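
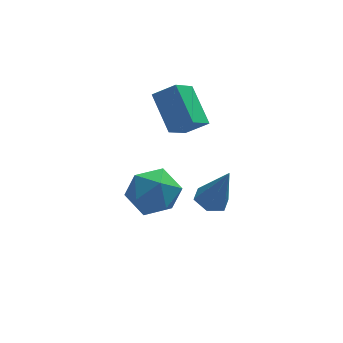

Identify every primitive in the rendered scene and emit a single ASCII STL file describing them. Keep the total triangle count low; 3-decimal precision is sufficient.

solid 
facet normal -0.303 0.212 -0.929
outer loop
vertex 1.796 -0.677 -3.369
vertex 1.369 -0.085 -3.095
vertex 2.109 0.035 -3.309
endloop
endfacet
facet normal 0.916 -0.397 -0.063
outer loop
vertex 1.796 -0.677 -3.369
vertex 2.109 0.035 -3.309
vertex 2.011 -0.535 -1.125
endloop
endfacet
facet normal -0.303 0.213 -0.929
outer loop
vertex 2.109 0.035 -3.309
vertex 1.369 -0.085 -3.095
vertex 1.682 0.627 -3.034
endloop
endfacet
facet normal 0.835 0.522 0.174
outer loop
vertex 2.109 0.035 -3.309
vertex 1.682 0.627 -3.034
vertex 2.011 -0.535 -1.125
endloop
endfacet
facet normal -0.303 0.213 -0.929
outer loop
vertex 1.682 0.627 -3.034
vertex 1.369 -0.085 -3.095
vertex 0.942 0.507 -2.82
endloop
endfacet
facet normal 0.011 0.855 0.518
outer loop
vertex 1.682 0.627 -3.034
vertex 0.942 0.507 -2.82
vertex 2.011 -0.535 -1.125
endloop
endfacet
facet normal -0.304 0.212 -0.929
outer loop
vertex 0.942 0.507 -2.82
vertex 1.369 -0.085 -3.095
vertex 0.628 -0.204 -2.88
endloop
endfacet
facet normal -0.731 0.270 0.627
outer loop
vertex 0.942 0.507 -2.82
vertex 0.628 -0.204 -2.88
vertex 2.011 -0.535 -1.125
endloop
endfacet
facet normal -0.304 0.212 -0.929
outer loop
vertex 0.628 -0.204 -2.88
vertex 1.369 -0.085 -3.095
vertex 1.055 -0.797 -3.155
endloop
endfacet
facet normal -0.651 -0.650 0.391
outer loop
vertex 0.628 -0.204 -2.88
vertex 1.055 -0.797 -3.155
vertex 2.011 -0.535 -1.125
endloop
endfacet
facet normal -0.303 0.212 -0.929
outer loop
vertex 1.055 -0.797 -3.155
vertex 1.369 -0.085 -3.095
vertex 1.796 -0.677 -3.369
endloop
endfacet
facet normal 0.173 -0.984 0.046
outer loop
vertex 1.055 -0.797 -3.155
vertex 1.796 -0.677 -3.369
vertex 2.011 -0.535 -1.125
endloop
endfacet
facet normal -0.794 0.219 -0.567
outer loop
vertex -0.364 -0.097 1.385
vertex -0.779 1.442 2.56
vertex 0.458 0.752 0.562
endloop
endfacet
facet normal 0.209 -0.777 -0.593
outer loop
vertex 1.379 0.498 1.22
vertex -0.364 -0.097 1.385
vertex 0.458 0.752 0.562
endloop
endfacet
facet normal -0.794 0.219 -0.567
outer loop
vertex 0.458 0.752 0.562
vertex -0.779 1.442 2.56
vertex 0.043 2.291 1.737
endloop
endfacet
facet normal 0.571 0.590 -0.571
outer loop
vertex 0.043 2.291 1.737
vertex 1.379 0.498 1.22
vertex 0.458 0.752 0.562
endloop
endfacet
facet normal -0.571 -0.590 0.571
outer loop
vertex -0.364 -0.097 1.385
vertex 0.142 1.188 3.218
vertex -0.779 1.442 2.56
endloop
endfacet
facet normal 0.209 -0.777 -0.593
outer loop
vertex 0.557 -0.351 2.043
vertex -0.364 -0.097 1.385
vertex 1.379 0.498 1.22
endloop
endfacet
facet normal -0.571 -0.590 0.571
outer loop
vertex 0.557 -0.351 2.043
vertex 0.142 1.188 3.218
vertex -0.364 -0.097 1.385
endloop
endfacet
facet normal -0.209 0.777 0.593
outer loop
vertex -0.779 1.442 2.56
vertex 0.142 1.188 3.218
vertex 0.043 2.291 1.737
endloop
endfacet
facet normal 0.571 0.590 -0.571
outer loop
vertex 0.964 2.037 2.395
vertex 1.379 0.498 1.22
vertex 0.043 2.291 1.737
endloop
endfacet
facet normal -0.209 0.777 0.593
outer loop
vertex 0.043 2.291 1.737
vertex 0.142 1.188 3.218
vertex 0.964 2.037 2.395
endloop
endfacet
facet normal 0.794 -0.219 0.567
outer loop
vertex 0.964 2.037 2.395
vertex 0.557 -0.351 2.043
vertex 1.379 0.498 1.22
endloop
endfacet
facet normal 0.794 -0.219 0.567
outer loop
vertex 0.142 1.188 3.218
vertex 0.557 -0.351 2.043
vertex 0.964 2.037 2.395
endloop
endfacet
facet normal -0.579 0.706 -0.409
outer loop
vertex -1.661 -2.552 -0.56
vertex -2.555 -2.87 0.156
vertex -1.783 -2.036 0.503
endloop
endfacet
facet normal 0.108 0.899 -0.424
outer loop
vertex -1.661 -2.552 -0.56
vertex -1.783 -2.036 0.503
vertex -0.704 -2.349 0.115
endloop
endfacet
facet normal 0.470 0.401 -0.786
outer loop
vertex -1.661 -2.552 -0.56
vertex -0.704 -2.349 0.115
vertex -0.81 -3.377 -0.473
endloop
endfacet
facet normal 0.006 -0.099 -0.995
outer loop
vertex -1.661 -2.552 -0.56
vertex -0.81 -3.377 -0.473
vertex -1.953 -3.698 -0.448
endloop
endfacet
facet normal -0.642 0.089 -0.762
outer loop
vertex -1.661 -2.552 -0.56
vertex -1.953 -3.698 -0.448
vertex -2.555 -2.87 0.156
endloop
endfacet
facet normal 0.351 0.903 0.248
outer loop
vertex -0.704 -2.349 0.115
vertex -1.783 -2.036 0.503
vertex -1.007 -2.542 1.248
endloop
endfacet
facet normal -0.760 0.590 0.272
outer loop
vertex -1.783 -2.036 0.503
vertex -2.555 -2.87 0.156
vertex -2.15 -2.863 1.273
endloop
endfacet
facet normal -0.862 -0.408 -0.300
outer loop
vertex -2.555 -2.87 0.156
vertex -1.953 -3.698 -0.448
vertex -2.256 -3.891 0.685
endloop
endfacet
facet normal 0.185 -0.712 -0.677
outer loop
vertex -1.953 -3.698 -0.448
vertex -0.81 -3.377 -0.473
vertex -1.177 -4.204 0.297
endloop
endfacet
facet normal 0.935 0.098 -0.340
outer loop
vertex -0.81 -3.377 -0.473
vertex -0.704 -2.349 0.115
vertex -0.405 -3.37 0.644
endloop
endfacet
facet normal -0.006 0.099 0.995
outer loop
vertex -1.299 -3.688 1.36
vertex -1.007 -2.542 1.248
vertex -2.15 -2.863 1.273
endloop
endfacet
facet normal -0.470 -0.401 0.786
outer loop
vertex -1.299 -3.688 1.36
vertex -2.15 -2.863 1.273
vertex -2.256 -3.891 0.685
endloop
endfacet
facet normal -0.108 -0.899 0.424
outer loop
vertex -1.299 -3.688 1.36
vertex -2.256 -3.891 0.685
vertex -1.177 -4.204 0.297
endloop
endfacet
facet normal 0.579 -0.706 0.409
outer loop
vertex -1.299 -3.688 1.36
vertex -1.177 -4.204 0.297
vertex -0.405 -3.37 0.644
endloop
endfacet
facet normal 0.642 -0.089 0.762
outer loop
vertex -1.299 -3.688 1.36
vertex -0.405 -3.37 0.644
vertex -1.007 -2.542 1.248
endloop
endfacet
facet normal -0.185 0.712 0.677
outer loop
vertex -2.15 -2.863 1.273
vertex -1.007 -2.542 1.248
vertex -1.783 -2.036 0.503
endloop
endfacet
facet normal -0.935 -0.098 0.340
outer loop
vertex -2.256 -3.891 0.685
vertex -2.15 -2.863 1.273
vertex -2.555 -2.87 0.156
endloop
endfacet
facet normal -0.351 -0.903 -0.248
outer loop
vertex -1.177 -4.204 0.297
vertex -2.256 -3.891 0.685
vertex -1.953 -3.698 -0.448
endloop
endfacet
facet normal 0.760 -0.590 -0.272
outer loop
vertex -0.405 -3.37 0.644
vertex -1.177 -4.204 0.297
vertex -0.81 -3.377 -0.473
endloop
endfacet
facet normal 0.862 0.408 0.300
outer loop
vertex -1.007 -2.542 1.248
vertex -0.405 -3.37 0.644
vertex -0.704 -2.349 0.115
endloop
endfacet

endsolid


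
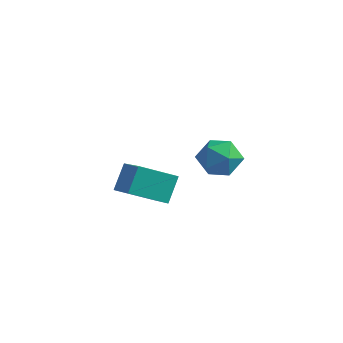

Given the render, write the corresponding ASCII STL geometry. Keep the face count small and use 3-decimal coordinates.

solid 
facet normal -0.690 -0.590 0.419
outer loop
vertex 3.028 -2.969 -2.735
vertex 2.923 -2.018 -1.567
vertex 1.458 -1.869 -3.773
endloop
endfacet
facet normal 0.070 -0.630 -0.773
outer loop
vertex 2.777 -0.742 -4.573
vertex 3.028 -2.969 -2.735
vertex 1.458 -1.869 -3.773
endloop
endfacet
facet normal -0.690 -0.590 0.419
outer loop
vertex 1.458 -1.869 -3.773
vertex 2.923 -2.018 -1.567
vertex 1.353 -0.917 -2.605
endloop
endfacet
facet normal -0.720 0.505 -0.476
outer loop
vertex 1.353 -0.917 -2.605
vertex 2.777 -0.742 -4.573
vertex 1.458 -1.869 -3.773
endloop
endfacet
facet normal 0.720 -0.505 0.476
outer loop
vertex 3.028 -2.969 -2.735
vertex 4.242 -0.891 -2.367
vertex 2.923 -2.018 -1.567
endloop
endfacet
facet normal 0.069 -0.630 -0.773
outer loop
vertex 4.347 -1.843 -3.535
vertex 3.028 -2.969 -2.735
vertex 2.777 -0.742 -4.573
endloop
endfacet
facet normal 0.720 -0.505 0.476
outer loop
vertex 4.347 -1.843 -3.535
vertex 4.242 -0.891 -2.367
vertex 3.028 -2.969 -2.735
endloop
endfacet
facet normal -0.069 0.630 0.773
outer loop
vertex 2.923 -2.018 -1.567
vertex 4.242 -0.891 -2.367
vertex 1.353 -0.917 -2.605
endloop
endfacet
facet normal -0.720 0.505 -0.476
outer loop
vertex 2.672 0.209 -3.405
vertex 2.777 -0.742 -4.573
vertex 1.353 -0.917 -2.605
endloop
endfacet
facet normal -0.069 0.631 0.773
outer loop
vertex 1.353 -0.917 -2.605
vertex 4.242 -0.891 -2.367
vertex 2.672 0.209 -3.405
endloop
endfacet
facet normal 0.690 0.590 -0.418
outer loop
vertex 2.672 0.209 -3.405
vertex 4.347 -1.843 -3.535
vertex 2.777 -0.742 -4.573
endloop
endfacet
facet normal 0.690 0.590 -0.419
outer loop
vertex 4.242 -0.891 -2.367
vertex 4.347 -1.843 -3.535
vertex 2.672 0.209 -3.405
endloop
endfacet
facet normal -0.295 0.112 0.949
outer loop
vertex 2.803 3.836 -3.13
vertex 3.328 2.809 -2.846
vertex 3.937 3.827 -2.777
endloop
endfacet
facet normal -0.193 0.746 0.638
outer loop
vertex 2.803 3.836 -3.13
vertex 3.937 3.827 -2.777
vertex 3.603 4.517 -3.685
endloop
endfacet
facet normal -0.619 0.782 0.067
outer loop
vertex 2.803 3.836 -3.13
vertex 3.603 4.517 -3.685
vertex 2.787 3.925 -4.314
endloop
endfacet
facet normal -0.985 0.172 0.026
outer loop
vertex 2.803 3.836 -3.13
vertex 2.787 3.925 -4.314
vertex 2.617 2.87 -3.796
endloop
endfacet
facet normal -0.784 -0.243 0.571
outer loop
vertex 2.803 3.836 -3.13
vertex 2.617 2.87 -3.796
vertex 3.328 2.809 -2.846
endloop
endfacet
facet normal 0.484 0.773 0.410
outer loop
vertex 3.603 4.517 -3.685
vertex 3.937 3.827 -2.777
vertex 4.623 3.91 -3.744
endloop
endfacet
facet normal 0.319 -0.253 0.913
outer loop
vertex 3.937 3.827 -2.777
vertex 3.328 2.809 -2.846
vertex 4.453 2.855 -3.226
endloop
endfacet
facet normal -0.475 -0.827 0.302
outer loop
vertex 3.328 2.809 -2.846
vertex 2.617 2.87 -3.796
vertex 3.637 2.263 -3.855
endloop
endfacet
facet normal -0.799 -0.156 -0.580
outer loop
vertex 2.617 2.87 -3.796
vertex 2.787 3.925 -4.314
vertex 3.303 2.953 -4.763
endloop
endfacet
facet normal -0.208 0.832 -0.514
outer loop
vertex 2.787 3.925 -4.314
vertex 3.603 4.517 -3.685
vertex 3.912 3.971 -4.694
endloop
endfacet
facet normal 0.985 -0.172 -0.026
outer loop
vertex 4.437 2.944 -4.41
vertex 4.623 3.91 -3.744
vertex 4.453 2.855 -3.226
endloop
endfacet
facet normal 0.619 -0.782 -0.067
outer loop
vertex 4.437 2.944 -4.41
vertex 4.453 2.855 -3.226
vertex 3.637 2.263 -3.855
endloop
endfacet
facet normal 0.193 -0.746 -0.638
outer loop
vertex 4.437 2.944 -4.41
vertex 3.637 2.263 -3.855
vertex 3.303 2.953 -4.763
endloop
endfacet
facet normal 0.295 -0.112 -0.949
outer loop
vertex 4.437 2.944 -4.41
vertex 3.303 2.953 -4.763
vertex 3.912 3.971 -4.694
endloop
endfacet
facet normal 0.784 0.243 -0.571
outer loop
vertex 4.437 2.944 -4.41
vertex 3.912 3.971 -4.694
vertex 4.623 3.91 -3.744
endloop
endfacet
facet normal 0.799 0.156 0.580
outer loop
vertex 4.453 2.855 -3.226
vertex 4.623 3.91 -3.744
vertex 3.937 3.827 -2.777
endloop
endfacet
facet normal 0.208 -0.832 0.514
outer loop
vertex 3.637 2.263 -3.855
vertex 4.453 2.855 -3.226
vertex 3.328 2.809 -2.846
endloop
endfacet
facet normal -0.484 -0.773 -0.410
outer loop
vertex 3.303 2.953 -4.763
vertex 3.637 2.263 -3.855
vertex 2.617 2.87 -3.796
endloop
endfacet
facet normal -0.319 0.253 -0.913
outer loop
vertex 3.912 3.971 -4.694
vertex 3.303 2.953 -4.763
vertex 2.787 3.925 -4.314
endloop
endfacet
facet normal 0.475 0.827 -0.302
outer loop
vertex 4.623 3.91 -3.744
vertex 3.912 3.971 -4.694
vertex 3.603 4.517 -3.685
endloop
endfacet

endsolid


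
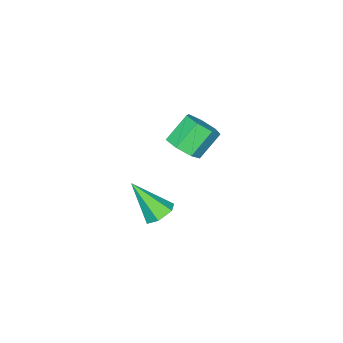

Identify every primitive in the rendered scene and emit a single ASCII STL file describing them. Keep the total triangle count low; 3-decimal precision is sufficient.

solid 
facet normal 0.664 -0.204 -0.719
outer loop
vertex -2.198 0.383 2.009
vertex -2.915 0.193 1.401
vertex -2.478 1.031 1.567
endloop
endfacet
facet normal 0.668 0.594 0.448
outer loop
vertex -2.198 0.383 2.009
vertex -2.478 1.031 1.567
vertex -3.288 0.718 3.188
endloop
endfacet
facet normal 0.667 0.595 0.448
outer loop
vertex -3.288 0.718 3.188
vertex -2.478 1.031 1.567
vertex -3.568 1.366 2.745
endloop
endfacet
facet normal -0.665 0.204 0.719
outer loop
vertex -3.288 0.718 3.188
vertex -3.568 1.366 2.745
vertex -4.005 0.527 2.579
endloop
endfacet
facet normal 0.665 -0.204 -0.719
outer loop
vertex -2.478 1.031 1.567
vertex -2.915 0.193 1.401
vertex -3.087 1.047 0.999
endloop
endfacet
facet normal 0.153 0.979 -0.137
outer loop
vertex -2.478 1.031 1.567
vertex -3.087 1.047 0.999
vertex -3.568 1.366 2.745
endloop
endfacet
facet normal 0.153 0.979 -0.137
outer loop
vertex -3.568 1.366 2.745
vertex -3.087 1.047 0.999
vertex -4.177 1.382 2.178
endloop
endfacet
facet normal -0.664 0.204 0.719
outer loop
vertex -3.568 1.366 2.745
vertex -4.177 1.382 2.178
vertex -4.005 0.527 2.579
endloop
endfacet
facet normal 0.665 -0.204 -0.718
outer loop
vertex -3.087 1.047 0.999
vertex -2.915 0.193 1.401
vertex -3.567 0.42 0.733
endloop
endfacet
facet normal -0.476 0.626 -0.618
outer loop
vertex -3.087 1.047 0.999
vertex -3.567 0.42 0.733
vertex -4.177 1.382 2.178
endloop
endfacet
facet normal -0.476 0.626 -0.618
outer loop
vertex -4.177 1.382 2.178
vertex -3.567 0.42 0.733
vertex -4.657 0.755 1.912
endloop
endfacet
facet normal -0.664 0.204 0.719
outer loop
vertex -4.177 1.382 2.178
vertex -4.657 0.755 1.912
vertex -4.005 0.527 2.579
endloop
endfacet
facet normal 0.665 -0.205 -0.718
outer loop
vertex -3.567 0.42 0.733
vertex -2.915 0.193 1.401
vertex -3.556 -0.379 0.971
endloop
endfacet
facet normal -0.747 -0.199 -0.634
outer loop
vertex -3.567 0.42 0.733
vertex -3.556 -0.379 0.971
vertex -4.657 0.755 1.912
endloop
endfacet
facet normal -0.747 -0.199 -0.635
outer loop
vertex -4.657 0.755 1.912
vertex -3.556 -0.379 0.971
vertex -4.646 -0.044 2.149
endloop
endfacet
facet normal -0.664 0.204 0.719
outer loop
vertex -4.657 0.755 1.912
vertex -4.646 -0.044 2.149
vertex -4.005 0.527 2.579
endloop
endfacet
facet normal 0.664 -0.203 -0.719
outer loop
vertex -3.556 -0.379 0.971
vertex -2.915 0.193 1.401
vertex -3.062 -0.747 1.531
endloop
endfacet
facet normal -0.455 -0.874 -0.173
outer loop
vertex -3.556 -0.379 0.971
vertex -3.062 -0.747 1.531
vertex -4.646 -0.044 2.149
endloop
endfacet
facet normal -0.455 -0.874 -0.172
outer loop
vertex -4.646 -0.044 2.149
vertex -3.062 -0.747 1.531
vertex -4.152 -0.412 2.71
endloop
endfacet
facet normal -0.664 0.204 0.719
outer loop
vertex -4.646 -0.044 2.149
vertex -4.152 -0.412 2.71
vertex -4.005 0.527 2.579
endloop
endfacet
facet normal 0.665 -0.203 -0.719
outer loop
vertex -3.062 -0.747 1.531
vertex -2.915 0.193 1.401
vertex -2.458 -0.408 1.994
endloop
endfacet
facet normal 0.179 -0.890 0.418
outer loop
vertex -3.062 -0.747 1.531
vertex -2.458 -0.408 1.994
vertex -4.152 -0.412 2.71
endloop
endfacet
facet normal 0.179 -0.890 0.418
outer loop
vertex -4.152 -0.412 2.71
vertex -2.458 -0.408 1.994
vertex -3.548 -0.073 3.173
endloop
endfacet
facet normal -0.665 0.204 0.718
outer loop
vertex -4.152 -0.412 2.71
vertex -3.548 -0.073 3.173
vertex -4.005 0.527 2.579
endloop
endfacet
facet normal 0.664 -0.205 -0.719
outer loop
vertex -2.458 -0.408 1.994
vertex -2.915 0.193 1.401
vertex -2.198 0.383 2.009
endloop
endfacet
facet normal 0.679 -0.236 0.695
outer loop
vertex -2.458 -0.408 1.994
vertex -2.198 0.383 2.009
vertex -3.548 -0.073 3.173
endloop
endfacet
facet normal 0.679 -0.236 0.695
outer loop
vertex -3.548 -0.073 3.173
vertex -2.198 0.383 2.009
vertex -3.288 0.718 3.188
endloop
endfacet
facet normal -0.665 0.205 0.718
outer loop
vertex -3.548 -0.073 3.173
vertex -3.288 0.718 3.188
vertex -4.005 0.527 2.579
endloop
endfacet
facet normal -0.150 0.640 -0.753
outer loop
vertex 2.755 2.684 1.402
vertex 2.074 2.879 1.703
vertex 2.708 3.265 1.905
endloop
endfacet
facet normal 0.986 -0.058 0.159
outer loop
vertex 2.755 2.684 1.402
vertex 2.708 3.265 1.905
vertex 2.386 1.541 3.277
endloop
endfacet
facet normal -0.150 0.640 -0.754
outer loop
vertex 2.708 3.265 1.905
vertex 2.074 2.879 1.703
vertex 2.026 3.46 2.206
endloop
endfacet
facet normal 0.465 0.496 0.733
outer loop
vertex 2.708 3.265 1.905
vertex 2.026 3.46 2.206
vertex 2.386 1.541 3.277
endloop
endfacet
facet normal -0.149 0.640 -0.754
outer loop
vertex 2.026 3.46 2.206
vertex 2.074 2.879 1.703
vertex 1.392 3.073 2.003
endloop
endfacet
facet normal -0.476 0.359 0.803
outer loop
vertex 2.026 3.46 2.206
vertex 1.392 3.073 2.003
vertex 2.386 1.541 3.277
endloop
endfacet
facet normal -0.149 0.640 -0.754
outer loop
vertex 1.392 3.073 2.003
vertex 2.074 2.879 1.703
vertex 1.439 2.492 1.5
endloop
endfacet
facet normal -0.895 -0.332 0.299
outer loop
vertex 1.392 3.073 2.003
vertex 1.439 2.492 1.5
vertex 2.386 1.541 3.277
endloop
endfacet
facet normal -0.149 0.640 -0.754
outer loop
vertex 1.439 2.492 1.5
vertex 2.074 2.879 1.703
vertex 2.121 2.298 1.2
endloop
endfacet
facet normal -0.373 -0.886 -0.275
outer loop
vertex 1.439 2.492 1.5
vertex 2.121 2.298 1.2
vertex 2.386 1.541 3.277
endloop
endfacet
facet normal -0.150 0.640 -0.753
outer loop
vertex 2.121 2.298 1.2
vertex 2.074 2.879 1.703
vertex 2.755 2.684 1.402
endloop
endfacet
facet normal 0.566 -0.749 -0.345
outer loop
vertex 2.121 2.298 1.2
vertex 2.755 2.684 1.402
vertex 2.386 1.541 3.277
endloop
endfacet

endsolid


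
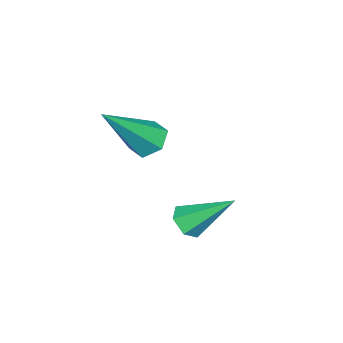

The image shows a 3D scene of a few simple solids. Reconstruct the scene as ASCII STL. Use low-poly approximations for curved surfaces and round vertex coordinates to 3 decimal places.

solid 
facet normal 0.211 -0.738 -0.641
outer loop
vertex 3.644 -1.267 2.438
vertex 3.249 -1.097 2.112
vertex 3.749 -0.903 2.053
endloop
endfacet
facet normal 0.859 0.234 0.456
outer loop
vertex 3.644 -1.267 2.438
vertex 3.749 -0.903 2.053
vertex 2.911 0.077 3.128
endloop
endfacet
facet normal 0.212 -0.740 -0.638
outer loop
vertex 3.749 -0.903 2.053
vertex 3.249 -1.097 2.112
vertex 3.354 -0.734 1.726
endloop
endfacet
facet normal 0.561 0.781 -0.274
outer loop
vertex 3.749 -0.903 2.053
vertex 3.354 -0.734 1.726
vertex 2.911 0.077 3.128
endloop
endfacet
facet normal 0.212 -0.740 -0.638
outer loop
vertex 3.354 -0.734 1.726
vertex 3.249 -1.097 2.112
vertex 2.854 -0.928 1.785
endloop
endfacet
facet normal -0.358 0.755 -0.550
outer loop
vertex 3.354 -0.734 1.726
vertex 2.854 -0.928 1.785
vertex 2.911 0.077 3.128
endloop
endfacet
facet normal 0.213 -0.739 -0.640
outer loop
vertex 2.854 -0.928 1.785
vertex 3.249 -1.097 2.112
vertex 2.748 -1.292 2.17
endloop
endfacet
facet normal -0.978 0.184 -0.096
outer loop
vertex 2.854 -0.928 1.785
vertex 2.748 -1.292 2.17
vertex 2.911 0.077 3.128
endloop
endfacet
facet normal 0.213 -0.739 -0.640
outer loop
vertex 2.748 -1.292 2.17
vertex 3.249 -1.097 2.112
vertex 3.143 -1.461 2.497
endloop
endfacet
facet normal -0.681 -0.363 0.635
outer loop
vertex 2.748 -1.292 2.17
vertex 3.143 -1.461 2.497
vertex 2.911 0.077 3.128
endloop
endfacet
facet normal 0.211 -0.739 -0.640
outer loop
vertex 3.143 -1.461 2.497
vertex 3.249 -1.097 2.112
vertex 3.644 -1.267 2.438
endloop
endfacet
facet normal 0.238 -0.338 0.911
outer loop
vertex 3.143 -1.461 2.497
vertex 3.644 -1.267 2.438
vertex 2.911 0.077 3.128
endloop
endfacet
facet normal -0.618 0.302 -0.726
outer loop
vertex 1.342 -3.461 2.551
vertex 0.841 -3.559 2.937
vertex 1.131 -2.989 2.927
endloop
endfacet
facet normal 0.846 0.508 -0.163
outer loop
vertex 1.342 -3.461 2.551
vertex 1.131 -2.989 2.927
vertex 2.159 -4.201 4.483
endloop
endfacet
facet normal -0.618 0.302 -0.726
outer loop
vertex 1.131 -2.989 2.927
vertex 0.841 -3.559 2.937
vertex 0.63 -3.087 3.313
endloop
endfacet
facet normal 0.224 0.835 0.503
outer loop
vertex 1.131 -2.989 2.927
vertex 0.63 -3.087 3.313
vertex 2.159 -4.201 4.483
endloop
endfacet
facet normal -0.618 0.302 -0.726
outer loop
vertex 0.63 -3.087 3.313
vertex 0.841 -3.559 2.937
vertex 0.34 -3.657 3.323
endloop
endfacet
facet normal -0.466 0.252 0.848
outer loop
vertex 0.63 -3.087 3.313
vertex 0.34 -3.657 3.323
vertex 2.159 -4.201 4.483
endloop
endfacet
facet normal -0.618 0.300 -0.726
outer loop
vertex 0.34 -3.657 3.323
vertex 0.841 -3.559 2.937
vertex 0.552 -4.13 2.947
endloop
endfacet
facet normal -0.534 -0.660 0.529
outer loop
vertex 0.34 -3.657 3.323
vertex 0.552 -4.13 2.947
vertex 2.159 -4.201 4.483
endloop
endfacet
facet normal -0.619 0.301 -0.726
outer loop
vertex 0.552 -4.13 2.947
vertex 0.841 -3.559 2.937
vertex 1.052 -4.032 2.561
endloop
endfacet
facet normal 0.088 -0.987 -0.137
outer loop
vertex 0.552 -4.13 2.947
vertex 1.052 -4.032 2.561
vertex 2.159 -4.201 4.483
endloop
endfacet
facet normal -0.618 0.301 -0.726
outer loop
vertex 1.052 -4.032 2.561
vertex 0.841 -3.559 2.937
vertex 1.342 -3.461 2.551
endloop
endfacet
facet normal 0.777 -0.403 -0.483
outer loop
vertex 1.052 -4.032 2.561
vertex 1.342 -3.461 2.551
vertex 2.159 -4.201 4.483
endloop
endfacet

endsolid


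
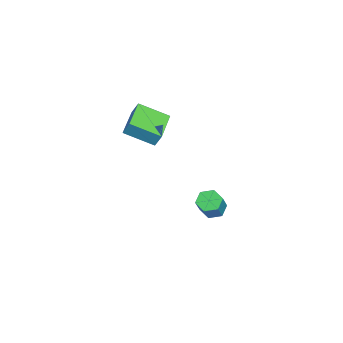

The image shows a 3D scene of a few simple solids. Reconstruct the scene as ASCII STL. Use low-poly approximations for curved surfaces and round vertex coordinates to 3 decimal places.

solid 
facet normal -0.641 0.111 -0.760
outer loop
vertex -3.282 0.137 -4.504
vertex -3.741 -0.334 -4.186
vertex -3.79 0.38 -4.04
endloop
endfacet
facet normal 0.324 0.936 -0.135
outer loop
vertex -3.282 0.137 -4.504
vertex -3.79 0.38 -4.04
vertex -2.06 -0.076 -3.051
endloop
endfacet
facet normal 0.324 0.936 -0.136
outer loop
vertex -2.06 -0.076 -3.051
vertex -3.79 0.38 -4.04
vertex -2.568 0.167 -2.588
endloop
endfacet
facet normal 0.640 -0.112 0.760
outer loop
vertex -2.06 -0.076 -3.051
vertex -2.568 0.167 -2.588
vertex -2.519 -0.546 -2.734
endloop
endfacet
facet normal -0.639 0.112 -0.761
outer loop
vertex -3.79 0.38 -4.04
vertex -3.741 -0.334 -4.186
vertex -4.25 -0.09 -3.723
endloop
endfacet
facet normal -0.441 0.757 0.482
outer loop
vertex -3.79 0.38 -4.04
vertex -4.25 -0.09 -3.723
vertex -2.568 0.167 -2.588
endloop
endfacet
facet normal -0.441 0.757 0.482
outer loop
vertex -2.568 0.167 -2.588
vertex -4.25 -0.09 -3.723
vertex -3.028 -0.303 -2.27
endloop
endfacet
facet normal 0.640 -0.112 0.760
outer loop
vertex -2.568 0.167 -2.588
vertex -3.028 -0.303 -2.27
vertex -2.519 -0.546 -2.734
endloop
endfacet
facet normal -0.639 0.111 -0.761
outer loop
vertex -4.25 -0.09 -3.723
vertex -3.741 -0.334 -4.186
vertex -4.2 -0.804 -3.869
endloop
endfacet
facet normal -0.766 -0.180 0.618
outer loop
vertex -4.25 -0.09 -3.723
vertex -4.2 -0.804 -3.869
vertex -3.028 -0.303 -2.27
endloop
endfacet
facet normal -0.766 -0.180 0.618
outer loop
vertex -3.028 -0.303 -2.27
vertex -4.2 -0.804 -3.869
vertex -2.978 -1.017 -2.416
endloop
endfacet
facet normal 0.640 -0.111 0.760
outer loop
vertex -3.028 -0.303 -2.27
vertex -2.978 -1.017 -2.416
vertex -2.519 -0.546 -2.734
endloop
endfacet
facet normal -0.640 0.112 -0.760
outer loop
vertex -4.2 -0.804 -3.869
vertex -3.741 -0.334 -4.186
vertex -3.692 -1.047 -4.332
endloop
endfacet
facet normal -0.324 -0.936 0.136
outer loop
vertex -4.2 -0.804 -3.869
vertex -3.692 -1.047 -4.332
vertex -2.978 -1.017 -2.416
endloop
endfacet
facet normal -0.324 -0.936 0.135
outer loop
vertex -2.978 -1.017 -2.416
vertex -3.692 -1.047 -4.332
vertex -2.47 -1.26 -2.88
endloop
endfacet
facet normal 0.641 -0.111 0.760
outer loop
vertex -2.978 -1.017 -2.416
vertex -2.47 -1.26 -2.88
vertex -2.519 -0.546 -2.734
endloop
endfacet
facet normal -0.640 0.112 -0.760
outer loop
vertex -3.692 -1.047 -4.332
vertex -3.741 -0.334 -4.186
vertex -3.232 -0.577 -4.65
endloop
endfacet
facet normal 0.441 -0.757 -0.482
outer loop
vertex -3.692 -1.047 -4.332
vertex -3.232 -0.577 -4.65
vertex -2.47 -1.26 -2.88
endloop
endfacet
facet normal 0.441 -0.757 -0.482
outer loop
vertex -2.47 -1.26 -2.88
vertex -3.232 -0.577 -4.65
vertex -2.01 -0.79 -3.197
endloop
endfacet
facet normal 0.639 -0.112 0.761
outer loop
vertex -2.47 -1.26 -2.88
vertex -2.01 -0.79 -3.197
vertex -2.519 -0.546 -2.734
endloop
endfacet
facet normal -0.640 0.111 -0.760
outer loop
vertex -3.232 -0.577 -4.65
vertex -3.741 -0.334 -4.186
vertex -3.282 0.137 -4.504
endloop
endfacet
facet normal 0.766 0.180 -0.618
outer loop
vertex -3.232 -0.577 -4.65
vertex -3.282 0.137 -4.504
vertex -2.01 -0.79 -3.197
endloop
endfacet
facet normal 0.766 0.180 -0.618
outer loop
vertex -2.01 -0.79 -3.197
vertex -3.282 0.137 -4.504
vertex -2.06 -0.076 -3.051
endloop
endfacet
facet normal 0.639 -0.111 0.761
outer loop
vertex -2.01 -0.79 -3.197
vertex -2.06 -0.076 -3.051
vertex -2.519 -0.546 -2.734
endloop
endfacet
facet normal -0.979 0.168 0.114
outer loop
vertex -3.523 -4.203 3.961
vertex -3.335 -2.582 3.179
vertex -3.673 -4.557 3.192
endloop
endfacet
facet normal -0.103 -0.896 0.432
outer loop
vertex -1.685 -4.898 2.961
vertex -3.523 -4.203 3.961
vertex -3.673 -4.557 3.192
endloop
endfacet
facet normal -0.979 0.168 0.114
outer loop
vertex -3.673 -4.557 3.192
vertex -3.335 -2.582 3.179
vertex -3.485 -2.936 2.41
endloop
endfacet
facet normal -0.175 -0.411 -0.895
outer loop
vertex -3.485 -2.936 2.41
vertex -1.685 -4.898 2.961
vertex -3.673 -4.557 3.192
endloop
endfacet
facet normal 0.175 0.411 0.895
outer loop
vertex -3.523 -4.203 3.961
vertex -1.347 -2.923 2.948
vertex -3.335 -2.582 3.179
endloop
endfacet
facet normal -0.103 -0.896 0.432
outer loop
vertex -1.535 -4.544 3.73
vertex -3.523 -4.203 3.961
vertex -1.685 -4.898 2.961
endloop
endfacet
facet normal 0.175 0.411 0.895
outer loop
vertex -1.535 -4.544 3.73
vertex -1.347 -2.923 2.948
vertex -3.523 -4.203 3.961
endloop
endfacet
facet normal 0.103 0.896 -0.432
outer loop
vertex -3.335 -2.582 3.179
vertex -1.347 -2.923 2.948
vertex -3.485 -2.936 2.41
endloop
endfacet
facet normal -0.175 -0.411 -0.895
outer loop
vertex -1.497 -3.277 2.179
vertex -1.685 -4.898 2.961
vertex -3.485 -2.936 2.41
endloop
endfacet
facet normal 0.103 0.896 -0.432
outer loop
vertex -3.485 -2.936 2.41
vertex -1.347 -2.923 2.948
vertex -1.497 -3.277 2.179
endloop
endfacet
facet normal 0.979 -0.168 -0.114
outer loop
vertex -1.497 -3.277 2.179
vertex -1.535 -4.544 3.73
vertex -1.685 -4.898 2.961
endloop
endfacet
facet normal 0.979 -0.168 -0.114
outer loop
vertex -1.347 -2.923 2.948
vertex -1.535 -4.544 3.73
vertex -1.497 -3.277 2.179
endloop
endfacet

endsolid


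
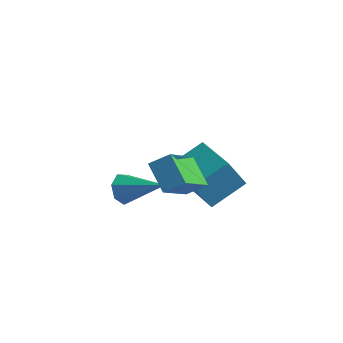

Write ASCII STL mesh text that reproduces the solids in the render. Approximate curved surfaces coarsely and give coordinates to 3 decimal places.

solid 
facet normal -0.687 -0.481 -0.545
outer loop
vertex 2.193 -0.661 0.23
vertex 1.928 1.047 -0.944
vertex 3.174 -1.095 -0.623
endloop
endfacet
facet normal 0.127 -0.817 0.562
outer loop
vertex 3.812 -0.647 -0.116
vertex 2.193 -0.661 0.23
vertex 3.174 -1.095 -0.623
endloop
endfacet
facet normal -0.687 -0.481 -0.545
outer loop
vertex 3.174 -1.095 -0.623
vertex 1.928 1.047 -0.944
vertex 2.908 0.614 -1.797
endloop
endfacet
facet normal 0.716 -0.316 -0.622
outer loop
vertex 2.908 0.614 -1.797
vertex 3.812 -0.647 -0.116
vertex 3.174 -1.095 -0.623
endloop
endfacet
facet normal -0.716 0.316 0.622
outer loop
vertex 2.193 -0.661 0.23
vertex 2.566 1.495 -0.437
vertex 1.928 1.047 -0.944
endloop
endfacet
facet normal 0.127 -0.818 0.561
outer loop
vertex 2.832 -0.214 0.737
vertex 2.193 -0.661 0.23
vertex 3.812 -0.647 -0.116
endloop
endfacet
facet normal -0.716 0.316 0.623
outer loop
vertex 2.832 -0.214 0.737
vertex 2.566 1.495 -0.437
vertex 2.193 -0.661 0.23
endloop
endfacet
facet normal -0.128 0.817 -0.562
outer loop
vertex 1.928 1.047 -0.944
vertex 2.566 1.495 -0.437
vertex 2.908 0.614 -1.797
endloop
endfacet
facet normal 0.716 -0.317 -0.623
outer loop
vertex 3.547 1.061 -1.29
vertex 3.812 -0.647 -0.116
vertex 2.908 0.614 -1.797
endloop
endfacet
facet normal -0.126 0.818 -0.562
outer loop
vertex 2.908 0.614 -1.797
vertex 2.566 1.495 -0.437
vertex 3.547 1.061 -1.29
endloop
endfacet
facet normal 0.687 0.481 0.545
outer loop
vertex 3.547 1.061 -1.29
vertex 2.832 -0.214 0.737
vertex 3.812 -0.647 -0.116
endloop
endfacet
facet normal 0.687 0.481 0.545
outer loop
vertex 2.566 1.495 -0.437
vertex 2.832 -0.214 0.737
vertex 3.547 1.061 -1.29
endloop
endfacet
facet normal -0.914 0.405 0.031
outer loop
vertex 0.945 4.285 -1.741
vertex 1.239 5.059 -3.169
vertex 0.325 2.95 -2.593
endloop
endfacet
facet normal -0.179 -0.469 0.865
outer loop
vertex 2.061 2.181 -2.651
vertex 0.945 4.285 -1.741
vertex 0.325 2.95 -2.593
endloop
endfacet
facet normal -0.914 0.405 0.031
outer loop
vertex 0.325 2.95 -2.593
vertex 1.239 5.059 -3.169
vertex 0.619 3.724 -4.02
endloop
endfacet
facet normal -0.364 -0.785 -0.501
outer loop
vertex 0.619 3.724 -4.02
vertex 2.061 2.181 -2.651
vertex 0.325 2.95 -2.593
endloop
endfacet
facet normal 0.365 0.785 0.501
outer loop
vertex 0.945 4.285 -1.741
vertex 2.975 4.29 -3.227
vertex 1.239 5.059 -3.169
endloop
endfacet
facet normal -0.178 -0.469 0.865
outer loop
vertex 2.681 3.516 -1.8
vertex 0.945 4.285 -1.741
vertex 2.061 2.181 -2.651
endloop
endfacet
facet normal 0.365 0.785 0.501
outer loop
vertex 2.681 3.516 -1.8
vertex 2.975 4.29 -3.227
vertex 0.945 4.285 -1.741
endloop
endfacet
facet normal 0.179 0.469 -0.865
outer loop
vertex 1.239 5.059 -3.169
vertex 2.975 4.29 -3.227
vertex 0.619 3.724 -4.02
endloop
endfacet
facet normal -0.365 -0.785 -0.501
outer loop
vertex 2.355 2.955 -4.079
vertex 2.061 2.181 -2.651
vertex 0.619 3.724 -4.02
endloop
endfacet
facet normal 0.178 0.469 -0.865
outer loop
vertex 0.619 3.724 -4.02
vertex 2.975 4.29 -3.227
vertex 2.355 2.955 -4.079
endloop
endfacet
facet normal 0.914 -0.405 -0.031
outer loop
vertex 2.355 2.955 -4.079
vertex 2.681 3.516 -1.8
vertex 2.061 2.181 -2.651
endloop
endfacet
facet normal 0.914 -0.405 -0.031
outer loop
vertex 2.975 4.29 -3.227
vertex 2.681 3.516 -1.8
vertex 2.355 2.955 -4.079
endloop
endfacet
facet normal -0.901 -0.148 -0.407
outer loop
vertex -0.348 1.112 -4.05
vertex -0.659 1.456 -3.486
vertex -0.421 1.738 -4.116
endloop
endfacet
facet normal 0.683 0.003 -0.730
outer loop
vertex -0.348 1.112 -4.05
vertex -0.421 1.738 -4.116
vertex 1.099 1.744 -2.694
endloop
endfacet
facet normal -0.901 -0.148 -0.407
outer loop
vertex -0.421 1.738 -4.116
vertex -0.659 1.456 -3.486
vertex -0.673 2.151 -3.708
endloop
endfacet
facet normal 0.449 0.751 -0.483
outer loop
vertex -0.421 1.738 -4.116
vertex -0.673 2.151 -3.708
vertex 1.099 1.744 -2.694
endloop
endfacet
facet normal -0.901 -0.148 -0.408
outer loop
vertex -0.673 2.151 -3.708
vertex -0.659 1.456 -3.486
vertex -0.915 2.041 -3.133
endloop
endfacet
facet normal 0.094 0.970 0.225
outer loop
vertex -0.673 2.151 -3.708
vertex -0.915 2.041 -3.133
vertex 1.099 1.744 -2.694
endloop
endfacet
facet normal -0.901 -0.149 -0.406
outer loop
vertex -0.915 2.041 -3.133
vertex -0.659 1.456 -3.486
vertex -0.963 1.49 -2.824
endloop
endfacet
facet normal -0.115 0.493 0.862
outer loop
vertex -0.915 2.041 -3.133
vertex -0.963 1.49 -2.824
vertex 1.099 1.744 -2.694
endloop
endfacet
facet normal -0.902 -0.147 -0.406
outer loop
vertex -0.963 1.49 -2.824
vertex -0.659 1.456 -3.486
vertex -0.783 0.913 -3.014
endloop
endfacet
facet normal -0.021 -0.318 0.948
outer loop
vertex -0.963 1.49 -2.824
vertex -0.783 0.913 -3.014
vertex 1.099 1.744 -2.694
endloop
endfacet
facet normal -0.901 -0.148 -0.407
outer loop
vertex -0.783 0.913 -3.014
vertex -0.659 1.456 -3.486
vertex -0.509 0.745 -3.56
endloop
endfacet
facet normal 0.307 -0.855 0.417
outer loop
vertex -0.783 0.913 -3.014
vertex -0.509 0.745 -3.56
vertex 1.099 1.744 -2.694
endloop
endfacet
facet normal -0.901 -0.148 -0.407
outer loop
vertex -0.509 0.745 -3.56
vertex -0.659 1.456 -3.486
vertex -0.348 1.112 -4.05
endloop
endfacet
facet normal 0.620 -0.712 -0.330
outer loop
vertex -0.509 0.745 -3.56
vertex -0.348 1.112 -4.05
vertex 1.099 1.744 -2.694
endloop
endfacet

endsolid


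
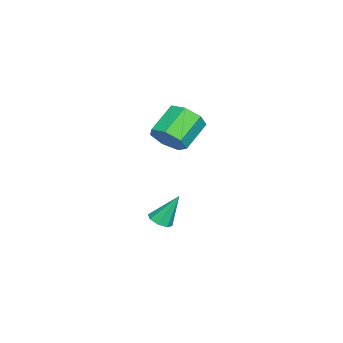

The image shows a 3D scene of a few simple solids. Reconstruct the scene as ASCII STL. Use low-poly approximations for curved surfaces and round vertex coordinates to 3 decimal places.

solid 
facet normal 0.140 -0.469 -0.872
outer loop
vertex -2.247 2.585 -2.055
vertex -2.687 2.162 -1.898
vertex -2.689 2.717 -2.197
endloop
endfacet
facet normal 0.312 0.945 -0.094
outer loop
vertex -2.247 2.585 -2.055
vertex -2.689 2.717 -2.197
vertex -2.933 2.978 -0.382
endloop
endfacet
facet normal 0.141 -0.469 -0.872
outer loop
vertex -2.689 2.717 -2.197
vertex -2.687 2.162 -1.898
vertex -3.13 2.523 -2.164
endloop
endfacet
facet normal -0.407 0.895 -0.183
outer loop
vertex -2.689 2.717 -2.197
vertex -3.13 2.523 -2.164
vertex -2.933 2.978 -0.382
endloop
endfacet
facet normal 0.142 -0.468 -0.872
outer loop
vertex -3.13 2.523 -2.164
vertex -2.687 2.162 -1.898
vertex -3.311 2.118 -1.976
endloop
endfacet
facet normal -0.913 0.407 -0.003
outer loop
vertex -3.13 2.523 -2.164
vertex -3.311 2.118 -1.976
vertex -2.933 2.978 -0.382
endloop
endfacet
facet normal 0.142 -0.469 -0.872
outer loop
vertex -3.311 2.118 -1.976
vertex -2.687 2.162 -1.898
vertex -3.127 1.739 -1.742
endloop
endfacet
facet normal -0.911 -0.232 0.341
outer loop
vertex -3.311 2.118 -1.976
vertex -3.127 1.739 -1.742
vertex -2.933 2.978 -0.382
endloop
endfacet
facet normal 0.141 -0.468 -0.872
outer loop
vertex -3.127 1.739 -1.742
vertex -2.687 2.162 -1.898
vertex -2.686 1.607 -1.6
endloop
endfacet
facet normal -0.402 -0.648 0.647
outer loop
vertex -3.127 1.739 -1.742
vertex -2.686 1.607 -1.6
vertex -2.933 2.978 -0.382
endloop
endfacet
facet normal 0.143 -0.468 -0.872
outer loop
vertex -2.686 1.607 -1.6
vertex -2.687 2.162 -1.898
vertex -2.245 1.801 -1.632
endloop
endfacet
facet normal 0.316 -0.598 0.737
outer loop
vertex -2.686 1.607 -1.6
vertex -2.245 1.801 -1.632
vertex -2.933 2.978 -0.382
endloop
endfacet
facet normal 0.141 -0.470 -0.872
outer loop
vertex -2.245 1.801 -1.632
vertex -2.687 2.162 -1.898
vertex -2.064 2.206 -1.821
endloop
endfacet
facet normal 0.824 -0.109 0.556
outer loop
vertex -2.245 1.801 -1.632
vertex -2.064 2.206 -1.821
vertex -2.933 2.978 -0.382
endloop
endfacet
facet normal 0.141 -0.470 -0.871
outer loop
vertex -2.064 2.206 -1.821
vertex -2.687 2.162 -1.898
vertex -2.247 2.585 -2.055
endloop
endfacet
facet normal 0.822 0.528 0.213
outer loop
vertex -2.064 2.206 -1.821
vertex -2.247 2.585 -2.055
vertex -2.933 2.978 -0.382
endloop
endfacet
facet normal 0.748 -0.351 -0.564
outer loop
vertex -1.61 3.356 3.795
vertex -2.174 2.642 3.491
vertex -2.054 3.514 3.108
endloop
endfacet
facet normal 0.396 0.917 -0.045
outer loop
vertex -1.61 3.356 3.795
vertex -2.054 3.514 3.108
vertex -2.881 3.952 4.754
endloop
endfacet
facet normal 0.396 0.917 -0.045
outer loop
vertex -2.881 3.952 4.754
vertex -2.054 3.514 3.108
vertex -3.325 4.11 4.067
endloop
endfacet
facet normal -0.748 0.351 0.564
outer loop
vertex -2.881 3.952 4.754
vertex -3.325 4.11 4.067
vertex -3.446 3.238 4.449
endloop
endfacet
facet normal 0.748 -0.350 -0.564
outer loop
vertex -2.054 3.514 3.108
vertex -2.174 2.642 3.491
vertex -2.588 3.016 2.709
endloop
endfacet
facet normal -0.169 0.720 -0.672
outer loop
vertex -2.054 3.514 3.108
vertex -2.588 3.016 2.709
vertex -3.325 4.11 4.067
endloop
endfacet
facet normal -0.170 0.720 -0.673
outer loop
vertex -3.325 4.11 4.067
vertex -2.588 3.016 2.709
vertex -3.86 3.611 3.668
endloop
endfacet
facet normal -0.748 0.351 0.564
outer loop
vertex -3.325 4.11 4.067
vertex -3.86 3.611 3.668
vertex -3.446 3.238 4.449
endloop
endfacet
facet normal 0.748 -0.351 -0.564
outer loop
vertex -2.588 3.016 2.709
vertex -2.174 2.642 3.491
vertex -2.811 2.236 2.899
endloop
endfacet
facet normal -0.608 -0.020 -0.794
outer loop
vertex -2.588 3.016 2.709
vertex -2.811 2.236 2.899
vertex -3.86 3.611 3.668
endloop
endfacet
facet normal -0.607 -0.019 -0.794
outer loop
vertex -3.86 3.611 3.668
vertex -2.811 2.236 2.899
vertex -4.083 2.831 3.857
endloop
endfacet
facet normal -0.748 0.350 0.564
outer loop
vertex -3.86 3.611 3.668
vertex -4.083 2.831 3.857
vertex -3.446 3.238 4.449
endloop
endfacet
facet normal 0.748 -0.350 -0.564
outer loop
vertex -2.811 2.236 2.899
vertex -2.174 2.642 3.491
vertex -2.554 1.762 3.534
endloop
endfacet
facet normal -0.587 -0.744 -0.318
outer loop
vertex -2.811 2.236 2.899
vertex -2.554 1.762 3.534
vertex -4.083 2.831 3.857
endloop
endfacet
facet normal -0.587 -0.744 -0.318
outer loop
vertex -4.083 2.831 3.857
vertex -2.554 1.762 3.534
vertex -3.826 2.357 4.492
endloop
endfacet
facet normal -0.748 0.350 0.564
outer loop
vertex -4.083 2.831 3.857
vertex -3.826 2.357 4.492
vertex -3.446 3.238 4.449
endloop
endfacet
facet normal 0.748 -0.350 -0.564
outer loop
vertex -2.554 1.762 3.534
vertex -2.174 2.642 3.491
vertex -2.011 1.951 4.136
endloop
endfacet
facet normal -0.125 -0.909 0.398
outer loop
vertex -2.554 1.762 3.534
vertex -2.011 1.951 4.136
vertex -3.826 2.357 4.492
endloop
endfacet
facet normal -0.125 -0.909 0.398
outer loop
vertex -3.826 2.357 4.492
vertex -2.011 1.951 4.136
vertex -3.283 2.546 5.095
endloop
endfacet
facet normal -0.748 0.350 0.564
outer loop
vertex -3.826 2.357 4.492
vertex -3.283 2.546 5.095
vertex -3.446 3.238 4.449
endloop
endfacet
facet normal 0.748 -0.350 -0.564
outer loop
vertex -2.011 1.951 4.136
vertex -2.174 2.642 3.491
vertex -1.591 2.66 4.253
endloop
endfacet
facet normal 0.431 -0.390 0.814
outer loop
vertex -2.011 1.951 4.136
vertex -1.591 2.66 4.253
vertex -3.283 2.546 5.095
endloop
endfacet
facet normal 0.431 -0.390 0.814
outer loop
vertex -3.283 2.546 5.095
vertex -1.591 2.66 4.253
vertex -2.862 3.256 5.212
endloop
endfacet
facet normal -0.748 0.350 0.564
outer loop
vertex -3.283 2.546 5.095
vertex -2.862 3.256 5.212
vertex -3.446 3.238 4.449
endloop
endfacet
facet normal 0.748 -0.351 -0.564
outer loop
vertex -1.591 2.66 4.253
vertex -2.174 2.642 3.491
vertex -1.61 3.356 3.795
endloop
endfacet
facet normal 0.664 0.424 0.616
outer loop
vertex -1.591 2.66 4.253
vertex -1.61 3.356 3.795
vertex -2.862 3.256 5.212
endloop
endfacet
facet normal 0.664 0.424 0.616
outer loop
vertex -2.862 3.256 5.212
vertex -1.61 3.356 3.795
vertex -2.881 3.952 4.754
endloop
endfacet
facet normal -0.748 0.351 0.564
outer loop
vertex -2.862 3.256 5.212
vertex -2.881 3.952 4.754
vertex -3.446 3.238 4.449
endloop
endfacet

endsolid


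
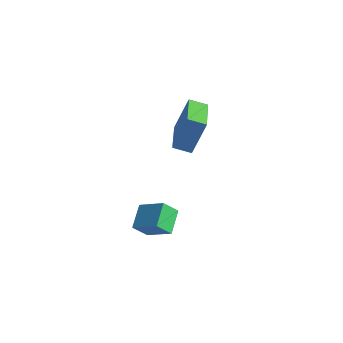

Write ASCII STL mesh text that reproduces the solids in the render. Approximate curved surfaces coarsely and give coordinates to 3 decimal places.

solid 
facet normal -0.829 -0.453 0.329
outer loop
vertex 2.367 0.958 3.995
vertex 1.302 2.631 3.615
vertex 1.986 0.285 2.108
endloop
endfacet
facet normal 0.528 -0.828 0.189
outer loop
vertex 2.798 0.729 1.785
vertex 2.367 0.958 3.995
vertex 1.986 0.285 2.108
endloop
endfacet
facet normal -0.829 -0.453 0.328
outer loop
vertex 1.986 0.285 2.108
vertex 1.302 2.631 3.615
vertex 0.921 1.959 1.727
endloop
endfacet
facet normal -0.188 -0.330 -0.925
outer loop
vertex 0.921 1.959 1.727
vertex 2.798 0.729 1.785
vertex 1.986 0.285 2.108
endloop
endfacet
facet normal 0.188 0.330 0.925
outer loop
vertex 2.367 0.958 3.995
vertex 2.114 3.075 3.292
vertex 1.302 2.631 3.615
endloop
endfacet
facet normal 0.527 -0.829 0.189
outer loop
vertex 3.179 1.401 3.673
vertex 2.367 0.958 3.995
vertex 2.798 0.729 1.785
endloop
endfacet
facet normal 0.187 0.330 0.925
outer loop
vertex 3.179 1.401 3.673
vertex 2.114 3.075 3.292
vertex 2.367 0.958 3.995
endloop
endfacet
facet normal -0.528 0.828 -0.188
outer loop
vertex 1.302 2.631 3.615
vertex 2.114 3.075 3.292
vertex 0.921 1.959 1.727
endloop
endfacet
facet normal -0.187 -0.329 -0.925
outer loop
vertex 1.733 2.402 1.405
vertex 2.798 0.729 1.785
vertex 0.921 1.959 1.727
endloop
endfacet
facet normal -0.527 0.829 -0.189
outer loop
vertex 0.921 1.959 1.727
vertex 2.114 3.075 3.292
vertex 1.733 2.402 1.405
endloop
endfacet
facet normal 0.829 0.453 -0.328
outer loop
vertex 1.733 2.402 1.405
vertex 3.179 1.401 3.673
vertex 2.798 0.729 1.785
endloop
endfacet
facet normal 0.829 0.453 -0.329
outer loop
vertex 2.114 3.075 3.292
vertex 3.179 1.401 3.673
vertex 1.733 2.402 1.405
endloop
endfacet
facet normal -0.455 -0.495 0.740
outer loop
vertex 4.576 -4.637 1.835
vertex 4.159 -3.511 2.332
vertex 3.297 -4.735 0.983
endloop
endfacet
facet normal 0.321 -0.866 -0.383
outer loop
vertex 3.761 -4.229 0.228
vertex 4.576 -4.637 1.835
vertex 3.297 -4.735 0.983
endloop
endfacet
facet normal -0.455 -0.495 0.740
outer loop
vertex 3.297 -4.735 0.983
vertex 4.159 -3.511 2.332
vertex 2.88 -3.609 1.48
endloop
endfacet
facet normal -0.831 -0.064 -0.553
outer loop
vertex 2.88 -3.609 1.48
vertex 3.761 -4.229 0.228
vertex 3.297 -4.735 0.983
endloop
endfacet
facet normal 0.831 0.064 0.553
outer loop
vertex 4.576 -4.637 1.835
vertex 4.623 -3.005 1.577
vertex 4.159 -3.511 2.332
endloop
endfacet
facet normal 0.321 -0.866 -0.383
outer loop
vertex 5.04 -4.131 1.08
vertex 4.576 -4.637 1.835
vertex 3.761 -4.229 0.228
endloop
endfacet
facet normal 0.831 0.064 0.553
outer loop
vertex 5.04 -4.131 1.08
vertex 4.623 -3.005 1.577
vertex 4.576 -4.637 1.835
endloop
endfacet
facet normal -0.321 0.866 0.383
outer loop
vertex 4.159 -3.511 2.332
vertex 4.623 -3.005 1.577
vertex 2.88 -3.609 1.48
endloop
endfacet
facet normal -0.831 -0.064 -0.553
outer loop
vertex 3.344 -3.103 0.725
vertex 3.761 -4.229 0.228
vertex 2.88 -3.609 1.48
endloop
endfacet
facet normal -0.321 0.866 0.383
outer loop
vertex 2.88 -3.609 1.48
vertex 4.623 -3.005 1.577
vertex 3.344 -3.103 0.725
endloop
endfacet
facet normal 0.455 0.495 -0.740
outer loop
vertex 3.344 -3.103 0.725
vertex 5.04 -4.131 1.08
vertex 3.761 -4.229 0.228
endloop
endfacet
facet normal 0.455 0.495 -0.740
outer loop
vertex 4.623 -3.005 1.577
vertex 5.04 -4.131 1.08
vertex 3.344 -3.103 0.725
endloop
endfacet

endsolid


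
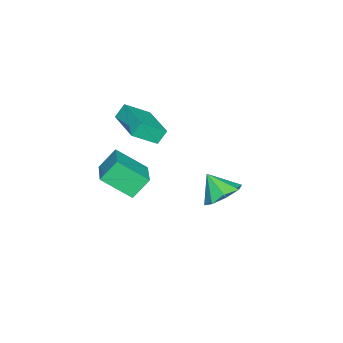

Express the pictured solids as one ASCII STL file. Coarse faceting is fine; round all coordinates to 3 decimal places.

solid 
facet normal -0.537 0.619 -0.574
outer loop
vertex -4.637 -2.549 1.348
vertex -3.161 -1.083 1.548
vertex -4.258 -2.839 0.681
endloop
endfacet
facet normal -0.706 -0.702 -0.096
outer loop
vertex -3.479 -3.737 1.512
vertex -4.637 -2.549 1.348
vertex -4.258 -2.839 0.681
endloop
endfacet
facet normal -0.537 0.619 -0.574
outer loop
vertex -4.258 -2.839 0.681
vertex -3.161 -1.083 1.548
vertex -2.782 -1.373 0.881
endloop
endfacet
facet normal 0.461 -0.353 -0.814
outer loop
vertex -2.782 -1.373 0.881
vertex -3.479 -3.737 1.512
vertex -4.258 -2.839 0.681
endloop
endfacet
facet normal -0.461 0.353 0.814
outer loop
vertex -4.637 -2.549 1.348
vertex -2.382 -1.981 2.379
vertex -3.161 -1.083 1.548
endloop
endfacet
facet normal -0.706 -0.702 -0.096
outer loop
vertex -3.858 -3.447 2.179
vertex -4.637 -2.549 1.348
vertex -3.479 -3.737 1.512
endloop
endfacet
facet normal -0.461 0.353 0.814
outer loop
vertex -3.858 -3.447 2.179
vertex -2.382 -1.981 2.379
vertex -4.637 -2.549 1.348
endloop
endfacet
facet normal 0.706 0.702 0.096
outer loop
vertex -3.161 -1.083 1.548
vertex -2.382 -1.981 2.379
vertex -2.782 -1.373 0.881
endloop
endfacet
facet normal 0.461 -0.353 -0.814
outer loop
vertex -2.003 -2.271 1.712
vertex -3.479 -3.737 1.512
vertex -2.782 -1.373 0.881
endloop
endfacet
facet normal 0.706 0.702 0.096
outer loop
vertex -2.782 -1.373 0.881
vertex -2.382 -1.981 2.379
vertex -2.003 -2.271 1.712
endloop
endfacet
facet normal 0.537 -0.619 0.574
outer loop
vertex -2.003 -2.271 1.712
vertex -3.858 -3.447 2.179
vertex -3.479 -3.737 1.512
endloop
endfacet
facet normal 0.537 -0.619 0.574
outer loop
vertex -2.382 -1.981 2.379
vertex -3.858 -3.447 2.179
vertex -2.003 -2.271 1.712
endloop
endfacet
facet normal 0.159 0.642 -0.750
outer loop
vertex 0.899 2.68 0.906
vertex -0.028 2.804 0.816
vertex 0.653 3.218 1.315
endloop
endfacet
facet normal 0.680 -0.221 0.699
outer loop
vertex 0.899 2.68 0.906
vertex 0.653 3.218 1.315
vertex -0.232 1.976 1.784
endloop
endfacet
facet normal 0.159 0.642 -0.750
outer loop
vertex 0.653 3.218 1.315
vertex -0.028 2.804 0.816
vertex 0.008 3.514 1.432
endloop
endfacet
facet normal 0.254 0.178 0.951
outer loop
vertex 0.653 3.218 1.315
vertex 0.008 3.514 1.432
vertex -0.232 1.976 1.784
endloop
endfacet
facet normal 0.158 0.643 -0.750
outer loop
vertex 0.008 3.514 1.432
vertex -0.028 2.804 0.816
vertex -0.659 3.394 1.189
endloop
endfacet
facet normal -0.372 0.262 0.891
outer loop
vertex 0.008 3.514 1.432
vertex -0.659 3.394 1.189
vertex -0.232 1.976 1.784
endloop
endfacet
facet normal 0.158 0.643 -0.749
outer loop
vertex -0.659 3.394 1.189
vertex -0.028 2.804 0.816
vertex -0.956 2.929 0.727
endloop
endfacet
facet normal -0.833 -0.018 0.554
outer loop
vertex -0.659 3.394 1.189
vertex -0.956 2.929 0.727
vertex -0.232 1.976 1.784
endloop
endfacet
facet normal 0.158 0.643 -0.750
outer loop
vertex -0.956 2.929 0.727
vertex -0.028 2.804 0.816
vertex -0.709 2.391 0.318
endloop
endfacet
facet normal -0.856 -0.498 0.138
outer loop
vertex -0.956 2.929 0.727
vertex -0.709 2.391 0.318
vertex -0.232 1.976 1.784
endloop
endfacet
facet normal 0.159 0.642 -0.750
outer loop
vertex -0.709 2.391 0.318
vertex -0.028 2.804 0.816
vertex -0.064 2.095 0.201
endloop
endfacet
facet normal -0.431 -0.895 -0.113
outer loop
vertex -0.709 2.391 0.318
vertex -0.064 2.095 0.201
vertex -0.232 1.976 1.784
endloop
endfacet
facet normal 0.158 0.642 -0.750
outer loop
vertex -0.064 2.095 0.201
vertex -0.028 2.804 0.816
vertex 0.603 2.215 0.444
endloop
endfacet
facet normal 0.195 -0.979 -0.053
outer loop
vertex -0.064 2.095 0.201
vertex 0.603 2.215 0.444
vertex -0.232 1.976 1.784
endloop
endfacet
facet normal 0.159 0.643 -0.749
outer loop
vertex 0.603 2.215 0.444
vertex -0.028 2.804 0.816
vertex 0.899 2.68 0.906
endloop
endfacet
facet normal 0.656 -0.700 0.284
outer loop
vertex 0.603 2.215 0.444
vertex 0.899 2.68 0.906
vertex -0.232 1.976 1.784
endloop
endfacet
facet normal -0.489 0.447 0.749
outer loop
vertex -2.239 -3.16 0.338
vertex -0.699 -2.374 0.873
vertex -2.581 -1.776 -0.711
endloop
endfacet
facet normal -0.851 -0.434 -0.295
outer loop
vertex -1.981 -2.326 -1.633
vertex -2.239 -3.16 0.338
vertex -2.581 -1.776 -0.711
endloop
endfacet
facet normal -0.488 0.448 0.749
outer loop
vertex -2.581 -1.776 -0.711
vertex -0.699 -2.374 0.873
vertex -1.041 -0.99 -0.177
endloop
endfacet
facet normal -0.194 0.782 -0.592
outer loop
vertex -1.041 -0.99 -0.177
vertex -1.981 -2.326 -1.633
vertex -2.581 -1.776 -0.711
endloop
endfacet
facet normal 0.193 -0.782 0.592
outer loop
vertex -2.239 -3.16 0.338
vertex -0.099 -2.924 -0.049
vertex -0.699 -2.374 0.873
endloop
endfacet
facet normal -0.851 -0.434 -0.295
outer loop
vertex -1.639 -3.71 -0.583
vertex -2.239 -3.16 0.338
vertex -1.981 -2.326 -1.633
endloop
endfacet
facet normal 0.193 -0.782 0.593
outer loop
vertex -1.639 -3.71 -0.583
vertex -0.099 -2.924 -0.049
vertex -2.239 -3.16 0.338
endloop
endfacet
facet normal 0.851 0.434 0.295
outer loop
vertex -0.699 -2.374 0.873
vertex -0.099 -2.924 -0.049
vertex -1.041 -0.99 -0.177
endloop
endfacet
facet normal -0.193 0.782 -0.593
outer loop
vertex -0.441 -1.54 -1.098
vertex -1.981 -2.326 -1.633
vertex -1.041 -0.99 -0.177
endloop
endfacet
facet normal 0.851 0.434 0.295
outer loop
vertex -1.041 -0.99 -0.177
vertex -0.099 -2.924 -0.049
vertex -0.441 -1.54 -1.098
endloop
endfacet
facet normal 0.489 -0.448 -0.749
outer loop
vertex -0.441 -1.54 -1.098
vertex -1.639 -3.71 -0.583
vertex -1.981 -2.326 -1.633
endloop
endfacet
facet normal 0.488 -0.447 -0.749
outer loop
vertex -0.099 -2.924 -0.049
vertex -1.639 -3.71 -0.583
vertex -0.441 -1.54 -1.098
endloop
endfacet

endsolid


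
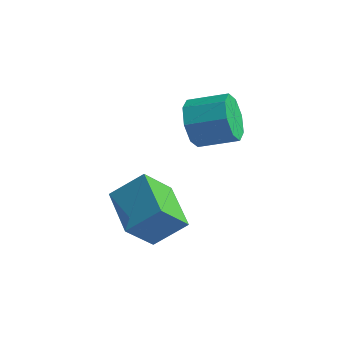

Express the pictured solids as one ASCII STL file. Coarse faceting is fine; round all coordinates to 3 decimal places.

solid 
facet normal -0.556 -0.558 -0.617
outer loop
vertex -2.944 -4.08 -0.83
vertex -4.502 -3.04 -0.367
vertex -2.608 -3.013 -2.097
endloop
endfacet
facet normal 0.807 -0.539 -0.240
outer loop
vertex -1.758 -2.16 -1.153
vertex -2.944 -4.08 -0.83
vertex -2.608 -3.013 -2.097
endloop
endfacet
facet normal -0.556 -0.558 -0.617
outer loop
vertex -2.608 -3.013 -2.097
vertex -4.502 -3.04 -0.367
vertex -4.166 -1.973 -1.634
endloop
endfacet
facet normal 0.199 0.631 -0.750
outer loop
vertex -4.166 -1.973 -1.634
vertex -1.758 -2.16 -1.153
vertex -2.608 -3.013 -2.097
endloop
endfacet
facet normal -0.199 -0.631 0.750
outer loop
vertex -2.944 -4.08 -0.83
vertex -3.652 -2.187 0.577
vertex -4.502 -3.04 -0.367
endloop
endfacet
facet normal 0.807 -0.539 -0.240
outer loop
vertex -2.094 -3.227 0.114
vertex -2.944 -4.08 -0.83
vertex -1.758 -2.16 -1.153
endloop
endfacet
facet normal -0.199 -0.631 0.750
outer loop
vertex -2.094 -3.227 0.114
vertex -3.652 -2.187 0.577
vertex -2.944 -4.08 -0.83
endloop
endfacet
facet normal -0.807 0.539 0.240
outer loop
vertex -4.502 -3.04 -0.367
vertex -3.652 -2.187 0.577
vertex -4.166 -1.973 -1.634
endloop
endfacet
facet normal 0.199 0.631 -0.750
outer loop
vertex -3.316 -1.12 -0.69
vertex -1.758 -2.16 -1.153
vertex -4.166 -1.973 -1.634
endloop
endfacet
facet normal -0.807 0.539 0.240
outer loop
vertex -4.166 -1.973 -1.634
vertex -3.652 -2.187 0.577
vertex -3.316 -1.12 -0.69
endloop
endfacet
facet normal 0.556 0.558 0.617
outer loop
vertex -3.316 -1.12 -0.69
vertex -2.094 -3.227 0.114
vertex -1.758 -2.16 -1.153
endloop
endfacet
facet normal 0.556 0.558 0.617
outer loop
vertex -3.652 -2.187 0.577
vertex -2.094 -3.227 0.114
vertex -3.316 -1.12 -0.69
endloop
endfacet
facet normal -0.821 -0.474 -0.318
outer loop
vertex -2.837 -0.267 1.198
vertex -3.343 0.079 1.988
vertex -3.172 0.407 1.059
endloop
endfacet
facet normal 0.367 -0.009 -0.930
outer loop
vertex -2.837 -0.267 1.198
vertex -3.172 0.407 1.059
vertex -1.59 0.455 1.683
endloop
endfacet
facet normal 0.367 -0.011 -0.930
outer loop
vertex -1.59 0.455 1.683
vertex -3.172 0.407 1.059
vertex -1.925 1.128 1.543
endloop
endfacet
facet normal 0.820 0.475 0.319
outer loop
vertex -1.59 0.455 1.683
vertex -1.925 1.128 1.543
vertex -2.097 0.801 2.472
endloop
endfacet
facet normal -0.820 -0.475 -0.319
outer loop
vertex -3.172 0.407 1.059
vertex -3.343 0.079 1.988
vertex -3.608 0.888 1.463
endloop
endfacet
facet normal -0.050 0.615 -0.787
outer loop
vertex -3.172 0.407 1.059
vertex -3.608 0.888 1.463
vertex -1.925 1.128 1.543
endloop
endfacet
facet normal -0.050 0.615 -0.787
outer loop
vertex -1.925 1.128 1.543
vertex -3.608 0.888 1.463
vertex -2.361 1.61 1.948
endloop
endfacet
facet normal 0.821 0.474 0.319
outer loop
vertex -1.925 1.128 1.543
vertex -2.361 1.61 1.948
vertex -2.097 0.801 2.472
endloop
endfacet
facet normal -0.820 -0.475 -0.318
outer loop
vertex -3.608 0.888 1.463
vertex -3.343 0.079 1.988
vertex -3.889 0.896 2.175
endloop
endfacet
facet normal -0.438 0.880 -0.183
outer loop
vertex -3.608 0.888 1.463
vertex -3.889 0.896 2.175
vertex -2.361 1.61 1.948
endloop
endfacet
facet normal -0.438 0.880 -0.183
outer loop
vertex -2.361 1.61 1.948
vertex -3.889 0.896 2.175
vertex -2.642 1.618 2.659
endloop
endfacet
facet normal 0.821 0.474 0.319
outer loop
vertex -2.361 1.61 1.948
vertex -2.642 1.618 2.659
vertex -2.097 0.801 2.472
endloop
endfacet
facet normal -0.820 -0.475 -0.319
outer loop
vertex -3.889 0.896 2.175
vertex -3.343 0.079 1.988
vertex -3.85 0.425 2.777
endloop
endfacet
facet normal -0.570 0.629 0.529
outer loop
vertex -3.889 0.896 2.175
vertex -3.85 0.425 2.777
vertex -2.642 1.618 2.659
endloop
endfacet
facet normal -0.570 0.629 0.528
outer loop
vertex -2.642 1.618 2.659
vertex -3.85 0.425 2.777
vertex -2.603 1.147 3.262
endloop
endfacet
facet normal 0.821 0.475 0.318
outer loop
vertex -2.642 1.618 2.659
vertex -2.603 1.147 3.262
vertex -2.097 0.801 2.472
endloop
endfacet
facet normal -0.820 -0.475 -0.319
outer loop
vertex -3.85 0.425 2.777
vertex -3.343 0.079 1.988
vertex -3.515 -0.248 2.917
endloop
endfacet
facet normal -0.368 0.010 0.930
outer loop
vertex -3.85 0.425 2.777
vertex -3.515 -0.248 2.917
vertex -2.603 1.147 3.262
endloop
endfacet
facet normal -0.367 0.010 0.930
outer loop
vertex -2.603 1.147 3.262
vertex -3.515 -0.248 2.917
vertex -2.268 0.473 3.401
endloop
endfacet
facet normal 0.821 0.474 0.318
outer loop
vertex -2.603 1.147 3.262
vertex -2.268 0.473 3.401
vertex -2.097 0.801 2.472
endloop
endfacet
facet normal -0.821 -0.474 -0.319
outer loop
vertex -3.515 -0.248 2.917
vertex -3.343 0.079 1.988
vertex -3.079 -0.73 2.512
endloop
endfacet
facet normal 0.050 -0.615 0.787
outer loop
vertex -3.515 -0.248 2.917
vertex -3.079 -0.73 2.512
vertex -2.268 0.473 3.401
endloop
endfacet
facet normal 0.050 -0.615 0.787
outer loop
vertex -2.268 0.473 3.401
vertex -3.079 -0.73 2.512
vertex -1.832 -0.008 2.997
endloop
endfacet
facet normal 0.820 0.475 0.319
outer loop
vertex -2.268 0.473 3.401
vertex -1.832 -0.008 2.997
vertex -2.097 0.801 2.472
endloop
endfacet
facet normal -0.821 -0.474 -0.319
outer loop
vertex -3.079 -0.73 2.512
vertex -3.343 0.079 1.988
vertex -2.798 -0.738 1.801
endloop
endfacet
facet normal 0.438 -0.880 0.183
outer loop
vertex -3.079 -0.73 2.512
vertex -2.798 -0.738 1.801
vertex -1.832 -0.008 2.997
endloop
endfacet
facet normal 0.438 -0.880 0.183
outer loop
vertex -1.832 -0.008 2.997
vertex -2.798 -0.738 1.801
vertex -1.551 -0.016 2.285
endloop
endfacet
facet normal 0.820 0.475 0.318
outer loop
vertex -1.832 -0.008 2.997
vertex -1.551 -0.016 2.285
vertex -2.097 0.801 2.472
endloop
endfacet
facet normal -0.821 -0.475 -0.318
outer loop
vertex -2.798 -0.738 1.801
vertex -3.343 0.079 1.988
vertex -2.837 -0.267 1.198
endloop
endfacet
facet normal 0.570 -0.629 -0.529
outer loop
vertex -2.798 -0.738 1.801
vertex -2.837 -0.267 1.198
vertex -1.551 -0.016 2.285
endloop
endfacet
facet normal 0.570 -0.629 -0.529
outer loop
vertex -1.551 -0.016 2.285
vertex -2.837 -0.267 1.198
vertex -1.59 0.455 1.683
endloop
endfacet
facet normal 0.820 0.475 0.319
outer loop
vertex -1.551 -0.016 2.285
vertex -1.59 0.455 1.683
vertex -2.097 0.801 2.472
endloop
endfacet

endsolid


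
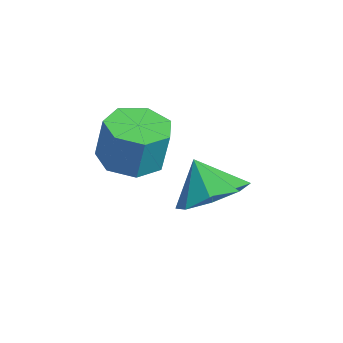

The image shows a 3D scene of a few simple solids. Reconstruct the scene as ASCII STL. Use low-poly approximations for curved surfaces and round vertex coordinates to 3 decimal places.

solid 
facet normal 0.504 0.257 -0.825
outer loop
vertex 1.905 -0.447 -1.016
vertex 1.01 -0.127 -1.463
vertex 1.748 0.328 -0.87
endloop
endfacet
facet normal 0.362 -0.101 0.927
outer loop
vertex 1.905 -0.447 -1.016
vertex 1.748 0.328 -0.87
vertex 0.37 -0.453 -0.417
endloop
endfacet
facet normal 0.504 0.257 -0.825
outer loop
vertex 1.748 0.328 -0.87
vertex 1.01 -0.127 -1.463
vertex 1.159 0.836 -1.072
endloop
endfacet
facet normal 0.056 0.425 0.904
outer loop
vertex 1.748 0.328 -0.87
vertex 1.159 0.836 -1.072
vertex 0.37 -0.453 -0.417
endloop
endfacet
facet normal 0.505 0.257 -0.824
outer loop
vertex 1.159 0.836 -1.072
vertex 1.01 -0.127 -1.463
vertex 0.483 0.781 -1.503
endloop
endfacet
facet normal -0.461 0.610 0.645
outer loop
vertex 1.159 0.836 -1.072
vertex 0.483 0.781 -1.503
vertex 0.37 -0.453 -0.417
endloop
endfacet
facet normal 0.505 0.257 -0.824
outer loop
vertex 0.483 0.781 -1.503
vertex 1.01 -0.127 -1.463
vertex 0.116 0.194 -1.911
endloop
endfacet
facet normal -0.889 0.346 0.301
outer loop
vertex 0.483 0.781 -1.503
vertex 0.116 0.194 -1.911
vertex 0.37 -0.453 -0.417
endloop
endfacet
facet normal 0.505 0.258 -0.824
outer loop
vertex 0.116 0.194 -1.911
vertex 1.01 -0.127 -1.463
vertex 0.273 -0.581 -2.057
endloop
endfacet
facet normal -0.975 -0.211 0.074
outer loop
vertex 0.116 0.194 -1.911
vertex 0.273 -0.581 -2.057
vertex 0.37 -0.453 -0.417
endloop
endfacet
facet normal 0.505 0.257 -0.824
outer loop
vertex 0.273 -0.581 -2.057
vertex 1.01 -0.127 -1.463
vertex 0.861 -1.089 -1.855
endloop
endfacet
facet normal -0.670 -0.736 0.097
outer loop
vertex 0.273 -0.581 -2.057
vertex 0.861 -1.089 -1.855
vertex 0.37 -0.453 -0.417
endloop
endfacet
facet normal 0.504 0.258 -0.824
outer loop
vertex 0.861 -1.089 -1.855
vertex 1.01 -0.127 -1.463
vertex 1.537 -1.034 -1.424
endloop
endfacet
facet normal -0.152 -0.922 0.356
outer loop
vertex 0.861 -1.089 -1.855
vertex 1.537 -1.034 -1.424
vertex 0.37 -0.453 -0.417
endloop
endfacet
facet normal 0.504 0.257 -0.825
outer loop
vertex 1.537 -1.034 -1.424
vertex 1.01 -0.127 -1.463
vertex 1.905 -0.447 -1.016
endloop
endfacet
facet normal 0.276 -0.659 0.700
outer loop
vertex 1.537 -1.034 -1.424
vertex 1.905 -0.447 -1.016
vertex 0.37 -0.453 -0.417
endloop
endfacet
facet normal -0.158 -0.122 -0.980
outer loop
vertex 1.92 -1.777 0.509
vertex 1.325 -2.401 0.683
vertex 1.201 -1.534 0.595
endloop
endfacet
facet normal 0.298 0.940 -0.166
outer loop
vertex 1.92 -1.777 0.509
vertex 1.201 -1.534 0.595
vertex 2.131 -1.615 1.802
endloop
endfacet
facet normal 0.298 0.940 -0.166
outer loop
vertex 2.131 -1.615 1.802
vertex 1.201 -1.534 0.595
vertex 1.412 -1.372 1.888
endloop
endfacet
facet normal 0.159 0.123 0.980
outer loop
vertex 2.131 -1.615 1.802
vertex 1.412 -1.372 1.888
vertex 1.535 -2.239 1.977
endloop
endfacet
facet normal -0.159 -0.122 -0.980
outer loop
vertex 1.201 -1.534 0.595
vertex 1.325 -2.401 0.683
vertex 0.575 -1.944 0.748
endloop
endfacet
facet normal -0.550 0.835 -0.015
outer loop
vertex 1.201 -1.534 0.595
vertex 0.575 -1.944 0.748
vertex 1.412 -1.372 1.888
endloop
endfacet
facet normal -0.550 0.835 -0.015
outer loop
vertex 1.412 -1.372 1.888
vertex 0.575 -1.944 0.748
vertex 0.786 -1.782 2.041
endloop
endfacet
facet normal 0.159 0.123 0.980
outer loop
vertex 1.412 -1.372 1.888
vertex 0.786 -1.782 2.041
vertex 1.535 -2.239 1.977
endloop
endfacet
facet normal -0.160 -0.123 -0.979
outer loop
vertex 0.575 -1.944 0.748
vertex 1.325 -2.401 0.683
vertex 0.514 -2.698 0.853
endloop
endfacet
facet normal -0.984 0.100 0.148
outer loop
vertex 0.575 -1.944 0.748
vertex 0.514 -2.698 0.853
vertex 0.786 -1.782 2.041
endloop
endfacet
facet normal -0.984 0.101 0.147
outer loop
vertex 0.786 -1.782 2.041
vertex 0.514 -2.698 0.853
vertex 0.724 -2.536 2.146
endloop
endfacet
facet normal 0.159 0.123 0.980
outer loop
vertex 0.786 -1.782 2.041
vertex 0.724 -2.536 2.146
vertex 1.535 -2.239 1.977
endloop
endfacet
facet normal -0.161 -0.122 -0.979
outer loop
vertex 0.514 -2.698 0.853
vertex 1.325 -2.401 0.683
vertex 1.063 -3.228 0.829
endloop
endfacet
facet normal -0.676 -0.709 0.199
outer loop
vertex 0.514 -2.698 0.853
vertex 1.063 -3.228 0.829
vertex 0.724 -2.536 2.146
endloop
endfacet
facet normal -0.677 -0.709 0.198
outer loop
vertex 0.724 -2.536 2.146
vertex 1.063 -3.228 0.829
vertex 1.273 -3.067 2.122
endloop
endfacet
facet normal 0.160 0.121 0.980
outer loop
vertex 0.724 -2.536 2.146
vertex 1.273 -3.067 2.122
vertex 1.535 -2.239 1.977
endloop
endfacet
facet normal -0.159 -0.122 -0.980
outer loop
vertex 1.063 -3.228 0.829
vertex 1.325 -2.401 0.683
vertex 1.809 -3.135 0.696
endloop
endfacet
facet normal 0.141 -0.985 0.100
outer loop
vertex 1.063 -3.228 0.829
vertex 1.809 -3.135 0.696
vertex 1.273 -3.067 2.122
endloop
endfacet
facet normal 0.140 -0.985 0.100
outer loop
vertex 1.273 -3.067 2.122
vertex 1.809 -3.135 0.696
vertex 2.02 -2.974 1.989
endloop
endfacet
facet normal 0.159 0.121 0.980
outer loop
vertex 1.273 -3.067 2.122
vertex 2.02 -2.974 1.989
vertex 1.535 -2.239 1.977
endloop
endfacet
facet normal -0.158 -0.122 -0.980
outer loop
vertex 1.809 -3.135 0.696
vertex 1.325 -2.401 0.683
vertex 2.191 -2.489 0.554
endloop
endfacet
facet normal 0.851 -0.520 -0.074
outer loop
vertex 1.809 -3.135 0.696
vertex 2.191 -2.489 0.554
vertex 2.02 -2.974 1.989
endloop
endfacet
facet normal 0.852 -0.519 -0.074
outer loop
vertex 2.02 -2.974 1.989
vertex 2.191 -2.489 0.554
vertex 2.401 -2.328 1.847
endloop
endfacet
facet normal 0.160 0.121 0.980
outer loop
vertex 2.02 -2.974 1.989
vertex 2.401 -2.328 1.847
vertex 1.535 -2.239 1.977
endloop
endfacet
facet normal -0.158 -0.122 -0.980
outer loop
vertex 2.191 -2.489 0.554
vertex 1.325 -2.401 0.683
vertex 1.92 -1.777 0.509
endloop
endfacet
facet normal 0.921 0.339 -0.192
outer loop
vertex 2.191 -2.489 0.554
vertex 1.92 -1.777 0.509
vertex 2.401 -2.328 1.847
endloop
endfacet
facet normal 0.922 0.337 -0.193
outer loop
vertex 2.401 -2.328 1.847
vertex 1.92 -1.777 0.509
vertex 2.131 -1.615 1.802
endloop
endfacet
facet normal 0.160 0.122 0.980
outer loop
vertex 2.401 -2.328 1.847
vertex 2.131 -1.615 1.802
vertex 1.535 -2.239 1.977
endloop
endfacet

endsolid


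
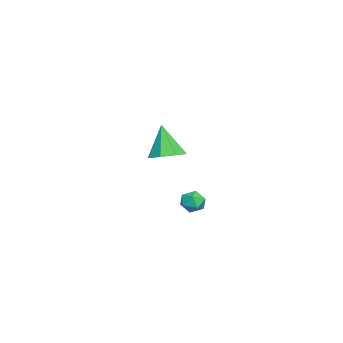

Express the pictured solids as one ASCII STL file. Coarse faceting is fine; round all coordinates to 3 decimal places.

solid 
facet normal 0.173 0.481 0.860
outer loop
vertex 3.754 1.366 -1.23
vertex 3.434 0.9 -0.905
vertex 4.076 0.846 -1.004
endloop
endfacet
facet normal 0.697 0.601 0.391
outer loop
vertex 3.754 1.366 -1.23
vertex 4.076 0.846 -1.004
vertex 4.209 1.078 -1.598
endloop
endfacet
facet normal 0.407 0.892 -0.195
outer loop
vertex 3.754 1.366 -1.23
vertex 4.209 1.078 -1.598
vertex 3.649 1.275 -1.867
endloop
endfacet
facet normal -0.296 0.951 -0.087
outer loop
vertex 3.754 1.366 -1.23
vertex 3.649 1.275 -1.867
vertex 3.17 1.165 -1.439
endloop
endfacet
facet normal -0.442 0.697 0.564
outer loop
vertex 3.754 1.366 -1.23
vertex 3.17 1.165 -1.439
vertex 3.434 0.9 -0.905
endloop
endfacet
facet normal 0.978 -0.028 0.208
outer loop
vertex 4.209 1.078 -1.598
vertex 4.076 0.846 -1.004
vertex 4.17 0.435 -1.501
endloop
endfacet
facet normal 0.130 -0.224 0.966
outer loop
vertex 4.076 0.846 -1.004
vertex 3.434 0.9 -0.905
vertex 3.691 0.325 -1.073
endloop
endfacet
facet normal -0.863 0.126 0.489
outer loop
vertex 3.434 0.9 -0.905
vertex 3.17 1.165 -1.439
vertex 3.131 0.522 -1.342
endloop
endfacet
facet normal -0.627 0.538 -0.563
outer loop
vertex 3.17 1.165 -1.439
vertex 3.649 1.275 -1.867
vertex 3.264 0.754 -1.936
endloop
endfacet
facet normal 0.510 0.443 -0.737
outer loop
vertex 3.649 1.275 -1.867
vertex 4.209 1.078 -1.598
vertex 3.906 0.7 -2.035
endloop
endfacet
facet normal 0.296 -0.951 0.087
outer loop
vertex 3.586 0.234 -1.71
vertex 4.17 0.435 -1.501
vertex 3.691 0.325 -1.073
endloop
endfacet
facet normal -0.407 -0.892 0.195
outer loop
vertex 3.586 0.234 -1.71
vertex 3.691 0.325 -1.073
vertex 3.131 0.522 -1.342
endloop
endfacet
facet normal -0.697 -0.601 -0.391
outer loop
vertex 3.586 0.234 -1.71
vertex 3.131 0.522 -1.342
vertex 3.264 0.754 -1.936
endloop
endfacet
facet normal -0.173 -0.481 -0.860
outer loop
vertex 3.586 0.234 -1.71
vertex 3.264 0.754 -1.936
vertex 3.906 0.7 -2.035
endloop
endfacet
facet normal 0.442 -0.697 -0.564
outer loop
vertex 3.586 0.234 -1.71
vertex 3.906 0.7 -2.035
vertex 4.17 0.435 -1.501
endloop
endfacet
facet normal 0.627 -0.538 0.563
outer loop
vertex 3.691 0.325 -1.073
vertex 4.17 0.435 -1.501
vertex 4.076 0.846 -1.004
endloop
endfacet
facet normal -0.510 -0.443 0.737
outer loop
vertex 3.131 0.522 -1.342
vertex 3.691 0.325 -1.073
vertex 3.434 0.9 -0.905
endloop
endfacet
facet normal -0.978 0.028 -0.208
outer loop
vertex 3.264 0.754 -1.936
vertex 3.131 0.522 -1.342
vertex 3.17 1.165 -1.439
endloop
endfacet
facet normal -0.130 0.224 -0.966
outer loop
vertex 3.906 0.7 -2.035
vertex 3.264 0.754 -1.936
vertex 3.649 1.275 -1.867
endloop
endfacet
facet normal 0.863 -0.126 -0.489
outer loop
vertex 4.17 0.435 -1.501
vertex 3.906 0.7 -2.035
vertex 4.209 1.078 -1.598
endloop
endfacet
facet normal 0.318 0.194 -0.928
outer loop
vertex -1.919 -2.135 -1.075
vertex -2.494 -1.342 -1.106
vertex -1.571 -1.518 -0.827
endloop
endfacet
facet normal 0.615 -0.567 0.548
outer loop
vertex -1.919 -2.135 -1.075
vertex -1.571 -1.518 -0.827
vertex -3.106 -1.718 0.686
endloop
endfacet
facet normal 0.318 0.195 -0.928
outer loop
vertex -1.571 -1.518 -0.827
vertex -2.494 -1.342 -1.106
vertex -1.764 -0.799 -0.742
endloop
endfacet
facet normal 0.692 0.101 0.715
outer loop
vertex -1.571 -1.518 -0.827
vertex -1.764 -0.799 -0.742
vertex -3.106 -1.718 0.686
endloop
endfacet
facet normal 0.318 0.195 -0.928
outer loop
vertex -1.764 -0.799 -0.742
vertex -2.494 -1.342 -1.106
vertex -2.385 -0.397 -0.87
endloop
endfacet
facet normal 0.285 0.661 0.694
outer loop
vertex -1.764 -0.799 -0.742
vertex -2.385 -0.397 -0.87
vertex -3.106 -1.718 0.686
endloop
endfacet
facet normal 0.318 0.195 -0.928
outer loop
vertex -2.385 -0.397 -0.87
vertex -2.494 -1.342 -1.106
vertex -3.069 -0.549 -1.136
endloop
endfacet
facet normal -0.368 0.786 0.497
outer loop
vertex -2.385 -0.397 -0.87
vertex -3.069 -0.549 -1.136
vertex -3.106 -1.718 0.686
endloop
endfacet
facet normal 0.317 0.195 -0.928
outer loop
vertex -3.069 -0.549 -1.136
vertex -2.494 -1.342 -1.106
vertex -3.417 -1.166 -1.384
endloop
endfacet
facet normal -0.884 0.402 0.240
outer loop
vertex -3.069 -0.549 -1.136
vertex -3.417 -1.166 -1.384
vertex -3.106 -1.718 0.686
endloop
endfacet
facet normal 0.317 0.194 -0.928
outer loop
vertex -3.417 -1.166 -1.384
vertex -2.494 -1.342 -1.106
vertex -3.224 -1.886 -1.469
endloop
endfacet
facet normal -0.961 -0.266 0.073
outer loop
vertex -3.417 -1.166 -1.384
vertex -3.224 -1.886 -1.469
vertex -3.106 -1.718 0.686
endloop
endfacet
facet normal 0.317 0.194 -0.928
outer loop
vertex -3.224 -1.886 -1.469
vertex -2.494 -1.342 -1.106
vertex -2.603 -2.287 -1.341
endloop
endfacet
facet normal -0.554 -0.827 0.095
outer loop
vertex -3.224 -1.886 -1.469
vertex -2.603 -2.287 -1.341
vertex -3.106 -1.718 0.686
endloop
endfacet
facet normal 0.318 0.194 -0.928
outer loop
vertex -2.603 -2.287 -1.341
vertex -2.494 -1.342 -1.106
vertex -1.919 -2.135 -1.075
endloop
endfacet
facet normal 0.098 -0.952 0.291
outer loop
vertex -2.603 -2.287 -1.341
vertex -1.919 -2.135 -1.075
vertex -3.106 -1.718 0.686
endloop
endfacet

endsolid


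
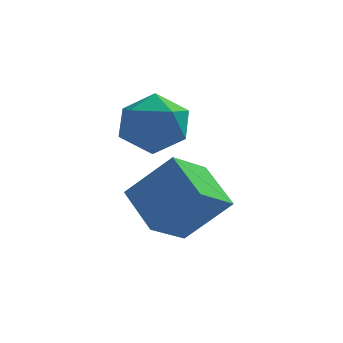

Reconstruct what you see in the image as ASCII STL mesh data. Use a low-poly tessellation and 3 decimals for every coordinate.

solid 
facet normal -0.696 -0.016 -0.718
outer loop
vertex -0.341 -0.716 0.556
vertex 0.437 0.29 -0.221
vertex 0.463 -1.919 -0.197
endloop
endfacet
facet normal -0.522 -0.675 0.522
outer loop
vertex 1.723 -1.89 1.101
vertex -0.341 -0.716 0.556
vertex 0.463 -1.919 -0.197
endloop
endfacet
facet normal -0.697 -0.016 -0.717
outer loop
vertex 0.463 -1.919 -0.197
vertex 0.437 0.29 -0.221
vertex 1.24 -0.913 -0.974
endloop
endfacet
facet normal 0.493 -0.737 -0.462
outer loop
vertex 1.24 -0.913 -0.974
vertex 1.723 -1.89 1.101
vertex 0.463 -1.919 -0.197
endloop
endfacet
facet normal -0.493 0.738 0.462
outer loop
vertex -0.341 -0.716 0.556
vertex 1.697 0.319 1.077
vertex 0.437 0.29 -0.221
endloop
endfacet
facet normal -0.522 -0.675 0.522
outer loop
vertex 0.92 -0.687 1.854
vertex -0.341 -0.716 0.556
vertex 1.723 -1.89 1.101
endloop
endfacet
facet normal -0.493 0.737 0.462
outer loop
vertex 0.92 -0.687 1.854
vertex 1.697 0.319 1.077
vertex -0.341 -0.716 0.556
endloop
endfacet
facet normal 0.522 0.675 -0.522
outer loop
vertex 0.437 0.29 -0.221
vertex 1.697 0.319 1.077
vertex 1.24 -0.913 -0.974
endloop
endfacet
facet normal 0.492 -0.738 -0.462
outer loop
vertex 2.501 -0.884 0.324
vertex 1.723 -1.89 1.101
vertex 1.24 -0.913 -0.974
endloop
endfacet
facet normal 0.522 0.675 -0.522
outer loop
vertex 1.24 -0.913 -0.974
vertex 1.697 0.319 1.077
vertex 2.501 -0.884 0.324
endloop
endfacet
facet normal 0.696 0.016 0.718
outer loop
vertex 2.501 -0.884 0.324
vertex 0.92 -0.687 1.854
vertex 1.723 -1.89 1.101
endloop
endfacet
facet normal 0.696 0.016 0.717
outer loop
vertex 1.697 0.319 1.077
vertex 0.92 -0.687 1.854
vertex 2.501 -0.884 0.324
endloop
endfacet
facet normal -0.932 0.245 -0.268
outer loop
vertex -0.261 1.461 1.738
vertex -0.612 0.477 2.059
vertex -0.597 1.309 2.767
endloop
endfacet
facet normal -0.566 0.822 -0.063
outer loop
vertex -0.261 1.461 1.738
vertex -0.597 1.309 2.767
vertex 0.296 1.908 2.567
endloop
endfacet
facet normal 0.011 0.877 -0.480
outer loop
vertex -0.261 1.461 1.738
vertex 0.296 1.908 2.567
vertex 0.833 1.445 1.734
endloop
endfacet
facet normal 0.001 0.334 -0.943
outer loop
vertex -0.261 1.461 1.738
vertex 0.833 1.445 1.734
vertex 0.272 0.56 1.42
endloop
endfacet
facet normal -0.581 -0.057 -0.812
outer loop
vertex -0.261 1.461 1.738
vertex 0.272 0.56 1.42
vertex -0.612 0.477 2.059
endloop
endfacet
facet normal -0.345 0.717 0.606
outer loop
vertex 0.296 1.908 2.567
vertex -0.597 1.309 2.767
vertex 0.288 1.2 3.4
endloop
endfacet
facet normal -0.937 -0.217 0.275
outer loop
vertex -0.597 1.309 2.767
vertex -0.612 0.477 2.059
vertex -0.273 0.315 3.086
endloop
endfacet
facet normal -0.370 -0.706 -0.604
outer loop
vertex -0.612 0.477 2.059
vertex 0.272 0.56 1.42
vertex 0.264 -0.148 2.253
endloop
endfacet
facet normal 0.574 -0.075 -0.815
outer loop
vertex 0.272 0.56 1.42
vertex 0.833 1.445 1.734
vertex 1.157 0.451 2.053
endloop
endfacet
facet normal 0.589 0.805 -0.068
outer loop
vertex 0.833 1.445 1.734
vertex 0.296 1.908 2.567
vertex 1.172 1.283 2.761
endloop
endfacet
facet normal -0.001 -0.334 0.943
outer loop
vertex 0.821 0.299 3.082
vertex 0.288 1.2 3.4
vertex -0.273 0.315 3.086
endloop
endfacet
facet normal -0.011 -0.877 0.480
outer loop
vertex 0.821 0.299 3.082
vertex -0.273 0.315 3.086
vertex 0.264 -0.148 2.253
endloop
endfacet
facet normal 0.566 -0.822 0.063
outer loop
vertex 0.821 0.299 3.082
vertex 0.264 -0.148 2.253
vertex 1.157 0.451 2.053
endloop
endfacet
facet normal 0.932 -0.245 0.268
outer loop
vertex 0.821 0.299 3.082
vertex 1.157 0.451 2.053
vertex 1.172 1.283 2.761
endloop
endfacet
facet normal 0.581 0.057 0.812
outer loop
vertex 0.821 0.299 3.082
vertex 1.172 1.283 2.761
vertex 0.288 1.2 3.4
endloop
endfacet
facet normal -0.574 0.075 0.815
outer loop
vertex -0.273 0.315 3.086
vertex 0.288 1.2 3.4
vertex -0.597 1.309 2.767
endloop
endfacet
facet normal -0.589 -0.805 0.068
outer loop
vertex 0.264 -0.148 2.253
vertex -0.273 0.315 3.086
vertex -0.612 0.477 2.059
endloop
endfacet
facet normal 0.345 -0.717 -0.606
outer loop
vertex 1.157 0.451 2.053
vertex 0.264 -0.148 2.253
vertex 0.272 0.56 1.42
endloop
endfacet
facet normal 0.937 0.217 -0.275
outer loop
vertex 1.172 1.283 2.761
vertex 1.157 0.451 2.053
vertex 0.833 1.445 1.734
endloop
endfacet
facet normal 0.370 0.706 0.604
outer loop
vertex 0.288 1.2 3.4
vertex 1.172 1.283 2.761
vertex 0.296 1.908 2.567
endloop
endfacet

endsolid
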